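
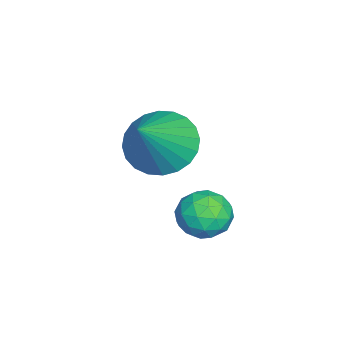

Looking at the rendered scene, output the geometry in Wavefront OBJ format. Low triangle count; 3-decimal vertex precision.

v 1.252 -0.712 1.275
v 1.951 -0.139 0.721
v 2.708 -1.048 2.765
v 1.776 0.152 0.957
v 1.522 0.312 1.242
v 1.227 0.316 1.531
v 0.935 0.163 1.782
v 0.692 -0.123 1.955
v 0.534 -0.499 2.025
v 0.485 -0.907 1.981
v 0.553 -1.286 1.829
v 0.728 -1.577 1.593
v 0.982 -1.737 1.309
v 1.277 -1.741 1.019
v 1.569 -1.588 0.769
v 1.812 -1.302 0.595
v 1.97 -0.926 0.525
v 2.019 -0.518 0.569
v 3.887 1.436 0.265
v 4.553 1.365 0.661
v 3.447 0.395 0.819
v 4.113 0.324 1.215
v 3.624 0.907 1.377
v 3.896 1.551 1.035
v 4.104 0.209 0.445
v 4.376 0.853 0.103
v 4.687 0.607 0.772
v 4.391 1.038 1.348
v 3.609 0.722 0.132
v 3.313 1.153 0.708
v 4.259 1.492 0.415
v 3.741 0.268 1.065
v 3.454 0.61 1.161
v 3.846 0.569 1.393
v 3.872 1.601 0.634
v 4.264 1.56 0.867
v 3.718 1.29 1.288
v 3.736 0.2 0.613
v 4.128 0.159 0.846
v 4.154 1.191 0.087
v 4.546 1.15 0.319
v 4.282 0.47 0.192
v 4.729 1.005 0.713
v 4.47 0.393 1.038
v 4.465 0.325 0.586
v 4.625 0.704 0.385
v 4.555 1.258 1.051
v 4.296 0.646 1.377
v 4.009 0.989 1.472
v 4.168 1.367 1.271
v 4.633 0.813 1.117
v 3.704 1.114 0.103
v 3.445 0.502 0.429
v 3.832 0.393 0.209
v 3.991 0.771 0.008
v 3.53 1.367 0.442
v 3.271 0.755 0.767
v 3.375 1.056 1.095
v 3.535 1.435 0.894
v 3.367 0.947 0.363
f 2 1 4
f 2 4 3
f 4 1 5
f 4 5 3
f 5 1 6
f 5 6 3
f 6 1 7
f 6 7 3
f 7 1 8
f 7 8 3
f 8 1 9
f 8 9 3
f 9 1 10
f 9 10 3
f 10 1 11
f 10 11 3
f 11 1 12
f 11 12 3
f 12 1 13
f 12 13 3
f 13 1 14
f 13 14 3
f 14 1 15
f 14 15 3
f 15 1 16
f 15 16 3
f 16 1 17
f 16 17 3
f 17 1 18
f 17 18 3
f 18 1 2
f 18 2 3
f 19 56 35
f 56 30 59
f 35 59 24
f 56 59 35
f 19 35 31
f 35 24 36
f 31 36 20
f 35 36 31
f 19 31 40
f 31 20 41
f 40 41 26
f 31 41 40
f 19 40 52
f 40 26 55
f 52 55 29
f 40 55 52
f 19 52 56
f 52 29 60
f 56 60 30
f 52 60 56
f 20 36 47
f 36 24 50
f 47 50 28
f 36 50 47
f 24 59 37
f 59 30 58
f 37 58 23
f 59 58 37
f 30 60 57
f 60 29 53
f 57 53 21
f 60 53 57
f 29 55 54
f 55 26 42
f 54 42 25
f 55 42 54
f 26 41 46
f 41 20 43
f 46 43 27
f 41 43 46
f 22 48 34
f 48 28 49
f 34 49 23
f 48 49 34
f 22 34 32
f 34 23 33
f 32 33 21
f 34 33 32
f 22 32 39
f 32 21 38
f 39 38 25
f 32 38 39
f 22 39 44
f 39 25 45
f 44 45 27
f 39 45 44
f 22 44 48
f 44 27 51
f 48 51 28
f 44 51 48
f 23 49 37
f 49 28 50
f 37 50 24
f 49 50 37
f 21 33 57
f 33 23 58
f 57 58 30
f 33 58 57
f 25 38 54
f 38 21 53
f 54 53 29
f 38 53 54
f 27 45 46
f 45 25 42
f 46 42 26
f 45 42 46
f 28 51 47
f 51 27 43
f 47 43 20
f 51 43 47



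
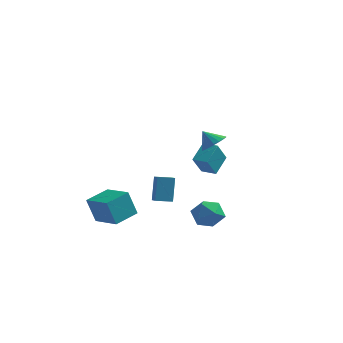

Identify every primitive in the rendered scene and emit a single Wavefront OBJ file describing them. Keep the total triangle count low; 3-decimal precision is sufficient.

v 3.007 -1.814 2.673
v 3.58 -1.246 3.115
v 2.233 -1.746 3.587
v 3.346 -0.989 2.898
v 3.045 -0.896 2.636
v 2.737 -0.985 2.382
v 2.482 -1.238 2.185
v 2.331 -1.605 2.085
v 2.314 -2.014 2.101
v 2.434 -2.383 2.231
v 2.668 -2.64 2.448
v 2.969 -2.733 2.71
v 3.277 -2.644 2.964
v 3.532 -2.391 3.161
v 3.683 -2.024 3.261
v 3.7 -1.615 3.244
v 2.545 -2.967 -2.901
v 3.54 -2.623 -2.473
v 2.94 -4.697 -2.427
v 3.935 -4.353 -1.999
v 2.965 -4.062 -1.486
v 2.72 -2.992 -1.779
v 3.76 -4.328 -3.121
v 3.515 -3.258 -3.414
v 4.29 -3.464 -2.609
v 3.799 -3.3 -1.599
v 2.681 -4.02 -3.301
v 2.19 -3.856 -2.291
v 0.313 3.971 -2.609
v 0.037 2.959 -1.158
v 0.592 5.271 -1.65
v 0.316 4.26 -0.199
v 1.384 3.72 -2.581
v 1.108 2.709 -1.13
v 1.663 5.021 -1.622
v 1.387 4.009 -0.171
v -3.871 -4.074 -4.027
v -4.423 -4.194 -2.265
v -3.072 -2.523 -3.671
v -3.625 -2.643 -1.909
v -2.135 -5.077 -3.551
v -2.688 -5.197 -1.789
v -1.337 -3.526 -3.195
v -1.889 -3.646 -1.433
v -1.743 0.842 -4.203
v -1.861 1.61 -2.447
v -2.225 1.548 -4.544
v -2.343 2.316 -2.788
v -0.757 1.424 -4.392
v -0.875 2.192 -2.636
v -1.239 2.13 -4.733
v -1.357 2.898 -2.977
f 2 1 4
f 2 4 3
f 4 1 5
f 4 5 3
f 5 1 6
f 5 6 3
f 6 1 7
f 6 7 3
f 7 1 8
f 7 8 3
f 8 1 9
f 8 9 3
f 9 1 10
f 9 10 3
f 10 1 11
f 10 11 3
f 11 1 12
f 11 12 3
f 12 1 13
f 12 13 3
f 13 1 14
f 13 14 3
f 14 1 15
f 14 15 3
f 15 1 16
f 15 16 3
f 16 1 2
f 16 2 3
f 17 28 22
f 17 22 18
f 17 18 24
f 17 24 27
f 17 27 28
f 18 22 26
f 22 28 21
f 28 27 19
f 27 24 23
f 24 18 25
f 20 26 21
f 20 21 19
f 20 19 23
f 20 23 25
f 20 25 26
f 21 26 22
f 19 21 28
f 23 19 27
f 25 23 24
f 26 25 18
f 30 32 29
f 33 30 29
f 29 32 31
f 31 33 29
f 30 36 32
f 34 30 33
f 34 36 30
f 32 36 31
f 35 33 31
f 31 36 35
f 35 34 33
f 36 34 35
f 38 40 37
f 41 38 37
f 37 40 39
f 39 41 37
f 38 44 40
f 42 38 41
f 42 44 38
f 40 44 39
f 43 41 39
f 39 44 43
f 43 42 41
f 44 42 43
f 46 48 45
f 49 46 45
f 45 48 47
f 47 49 45
f 46 52 48
f 50 46 49
f 50 52 46
f 48 52 47
f 51 49 47
f 47 52 51
f 51 50 49
f 52 50 51



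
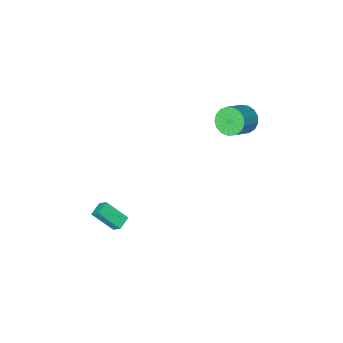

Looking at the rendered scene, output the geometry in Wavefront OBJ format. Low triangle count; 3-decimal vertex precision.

v 3.076 -3.36 -4.653
v 2.949 -2.732 -4.035
v 3.874 -2.939 -4.917
v 3.747 -2.311 -4.299
v 3.993 -4.349 -3.461
v 3.866 -3.721 -2.843
v 4.791 -3.928 -3.725
v 4.664 -3.3 -3.107
v -4.553 -1.806 2.549
v -3.946 -2.248 1.874
v -2.621 -1.775 2.755
v -3.227 -1.334 3.431
v -3.995 -1.797 1.707
v -2.67 -1.324 2.588
v -4.173 -1.348 1.733
v -2.848 -0.876 2.615
v -4.437 -1.004 1.946
v -3.112 -0.532 2.828
v -4.728 -0.844 2.298
v -3.403 -0.372 3.179
v -4.979 -0.904 2.707
v -3.654 -0.432 3.588
v -5.132 -1.171 3.08
v -3.807 -0.699 3.961
v -5.152 -1.584 3.331
v -3.827 -1.111 4.213
v -5.035 -2.047 3.403
v -3.71 -1.575 4.285
v -4.807 -2.455 3.28
v -3.482 -1.983 4.161
v -4.521 -2.715 2.989
v -3.196 -2.242 3.871
v -4.242 -2.766 2.598
v -2.917 -2.294 3.479
v -4.035 -2.598 2.195
v -2.71 -2.125 3.076
f 2 4 1
f 5 2 1
f 1 4 3
f 3 5 1
f 2 8 4
f 6 2 5
f 6 8 2
f 4 8 3
f 7 5 3
f 3 8 7
f 7 6 5
f 8 6 7
f 10 9 13
f 10 13 11
f 11 13 14
f 11 14 12
f 13 9 15
f 13 15 14
f 14 15 16
f 14 16 12
f 15 9 17
f 15 17 16
f 16 17 18
f 16 18 12
f 17 9 19
f 17 19 18
f 18 19 20
f 18 20 12
f 19 9 21
f 19 21 20
f 20 21 22
f 20 22 12
f 21 9 23
f 21 23 22
f 22 23 24
f 22 24 12
f 23 9 25
f 23 25 24
f 24 25 26
f 24 26 12
f 25 9 27
f 25 27 26
f 26 27 28
f 26 28 12
f 27 9 29
f 27 29 28
f 28 29 30
f 28 30 12
f 29 9 31
f 29 31 30
f 30 31 32
f 30 32 12
f 31 9 33
f 31 33 32
f 32 33 34
f 32 34 12
f 33 9 35
f 33 35 34
f 34 35 36
f 34 36 12
f 35 9 10
f 35 10 36
f 36 10 11
f 36 11 12



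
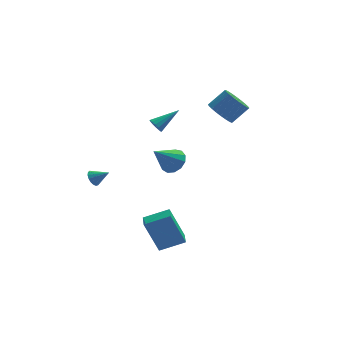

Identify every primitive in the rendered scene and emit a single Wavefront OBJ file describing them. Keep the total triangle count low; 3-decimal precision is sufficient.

v -1.387 -3.712 -3.943
v -2.149 -3.442 -1.994
v -1.326 -2.859 -4.037
v -2.088 -2.589 -2.088
v 0.008 -3.751 -3.392
v -0.754 -3.481 -1.443
v 0.069 -2.898 -3.486
v -0.693 -2.628 -1.537
v -0.279 -1.069 1.117
v 0.284 -1.591 1.376
v -1.381 -1.631 2.383
v 0.352 -1.204 1.607
v 0.22 -0.774 1.683
v -0.07 -0.437 1.579
v -0.427 -0.301 1.329
v -0.736 -0.41 1.011
v -0.901 -0.727 0.727
v -0.867 -1.153 0.567
v -0.647 -1.553 0.582
v -0.31 -1.799 0.766
v 0.037 -1.813 1.062
v -0.703 2.828 1.335
v -0.416 2.517 1.051
v 0.663 3.372 2.125
v -0.427 2.743 0.915
v -0.512 2.991 0.891
v -0.648 3.196 0.986
v -0.799 3.303 1.174
v -0.925 3.282 1.406
v -0.991 3.14 1.618
v -0.98 2.914 1.754
v -0.895 2.665 1.778
v -0.759 2.46 1.683
v -0.607 2.354 1.495
v -0.482 2.374 1.264
v 3 3.722 1.411
v 3.626 3.381 0.845
v 4.606 3.656 1.763
v 3.98 3.998 2.329
v 3.622 3.723 0.747
v 4.602 3.998 1.665
v 3.524 4.064 0.75
v 4.503 4.339 1.667
v 3.346 4.353 0.853
v 4.325 4.628 1.771
v 3.115 4.546 1.042
v 4.095 4.821 1.959
v 2.867 4.614 1.286
v 3.846 4.889 2.204
v 2.639 4.546 1.55
v 3.618 4.821 2.468
v 2.466 4.353 1.793
v 3.446 4.628 2.71
v 2.374 4.064 1.977
v 3.354 4.339 2.895
v 2.378 3.722 2.075
v 3.358 3.997 2.993
v 2.477 3.381 2.073
v 3.456 3.656 2.99
v 2.655 3.092 1.969
v 3.634 3.367 2.887
v 2.885 2.899 1.781
v 3.865 3.174 2.698
v 3.134 2.831 1.536
v 4.113 3.106 2.454
v 3.362 2.899 1.272
v 4.341 3.174 2.19
v 3.534 3.092 1.03
v 4.514 3.367 1.947
v -4.066 3.911 -3.407
v -3.744 4.186 -3.758
v -3.214 3.649 -2.833
v -3.81 4.367 -3.578
v -3.934 4.443 -3.359
v -4.089 4.397 -3.151
v -4.238 4.24 -3.001
v -4.348 4.008 -2.945
v -4.393 3.753 -2.994
v -4.363 3.535 -3.138
v -4.265 3.402 -3.343
v -4.122 3.387 -3.563
v -3.965 3.491 -3.748
v -3.832 3.692 -3.854
v -3.752 3.943 -3.858
f 2 4 1
f 5 2 1
f 1 4 3
f 3 5 1
f 2 8 4
f 6 2 5
f 6 8 2
f 4 8 3
f 7 5 3
f 3 8 7
f 7 6 5
f 8 6 7
f 10 9 12
f 10 12 11
f 12 9 13
f 12 13 11
f 13 9 14
f 13 14 11
f 14 9 15
f 14 15 11
f 15 9 16
f 15 16 11
f 16 9 17
f 16 17 11
f 17 9 18
f 17 18 11
f 18 9 19
f 18 19 11
f 19 9 20
f 19 20 11
f 20 9 21
f 20 21 11
f 21 9 10
f 21 10 11
f 23 22 25
f 23 25 24
f 25 22 26
f 25 26 24
f 26 22 27
f 26 27 24
f 27 22 28
f 27 28 24
f 28 22 29
f 28 29 24
f 29 22 30
f 29 30 24
f 30 22 31
f 30 31 24
f 31 22 32
f 31 32 24
f 32 22 33
f 32 33 24
f 33 22 34
f 33 34 24
f 34 22 35
f 34 35 24
f 35 22 23
f 35 23 24
f 37 36 40
f 37 40 38
f 38 40 41
f 38 41 39
f 40 36 42
f 40 42 41
f 41 42 43
f 41 43 39
f 42 36 44
f 42 44 43
f 43 44 45
f 43 45 39
f 44 36 46
f 44 46 45
f 45 46 47
f 45 47 39
f 46 36 48
f 46 48 47
f 47 48 49
f 47 49 39
f 48 36 50
f 48 50 49
f 49 50 51
f 49 51 39
f 50 36 52
f 50 52 51
f 51 52 53
f 51 53 39
f 52 36 54
f 52 54 53
f 53 54 55
f 53 55 39
f 54 36 56
f 54 56 55
f 55 56 57
f 55 57 39
f 56 36 58
f 56 58 57
f 57 58 59
f 57 59 39
f 58 36 60
f 58 60 59
f 59 60 61
f 59 61 39
f 60 36 62
f 60 62 61
f 61 62 63
f 61 63 39
f 62 36 64
f 62 64 63
f 63 64 65
f 63 65 39
f 64 36 66
f 64 66 65
f 65 66 67
f 65 67 39
f 66 36 68
f 66 68 67
f 67 68 69
f 67 69 39
f 68 36 37
f 68 37 69
f 69 37 38
f 69 38 39
f 71 70 73
f 71 73 72
f 73 70 74
f 73 74 72
f 74 70 75
f 74 75 72
f 75 70 76
f 75 76 72
f 76 70 77
f 76 77 72
f 77 70 78
f 77 78 72
f 78 70 79
f 78 79 72
f 79 70 80
f 79 80 72
f 80 70 81
f 80 81 72
f 81 70 82
f 81 82 72
f 82 70 83
f 82 83 72
f 83 70 84
f 83 84 72
f 84 70 71
f 84 71 72



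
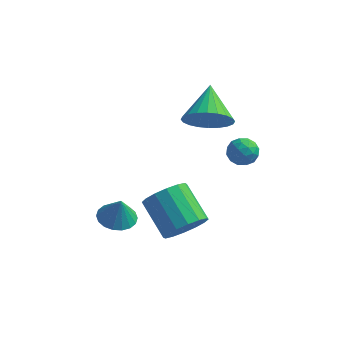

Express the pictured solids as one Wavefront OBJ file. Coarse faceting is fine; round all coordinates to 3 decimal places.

v -3.267 -2.027 -3.498
v -2.581 -2.446 -3.66
v -3.053 -2.113 -2.362
v -2.466 -2.1 -3.655
v -2.509 -1.739 -3.62
v -2.703 -1.435 -3.56
v -3.008 -1.249 -3.488
v -3.365 -1.217 -3.419
v -3.702 -1.345 -3.365
v -3.954 -1.608 -3.337
v -4.069 -1.954 -3.342
v -4.025 -2.315 -3.377
v -3.832 -2.618 -3.437
v -3.526 -2.805 -3.508
v -3.17 -2.837 -3.578
v -2.832 -2.709 -3.632
v -0.127 -3.066 -2.452
v 0.582 -2.435 -2.25
v -0.584 -1.444 -1.247
v -1.293 -2.074 -1.448
v 0.369 -2.261 -2.67
v -0.798 -1.27 -1.667
v 0.023 -2.303 -3.032
v -1.144 -1.311 -2.028
v -0.364 -2.549 -3.237
v -1.53 -1.558 -2.234
v -0.686 -2.933 -3.233
v -1.853 -1.942 -2.23
v -0.859 -3.353 -3.019
v -2.026 -2.362 -2.016
v -0.836 -3.696 -2.653
v -2.002 -2.705 -1.65
v -0.622 -3.87 -2.233
v -1.789 -2.879 -1.23
v -0.276 -3.829 -1.872
v -1.443 -2.837 -0.868
v 0.11 -3.582 -1.666
v -1.056 -2.591 -0.663
v 0.433 -3.198 -1.67
v -0.734 -2.207 -0.667
v 0.606 -2.778 -1.884
v -0.561 -1.787 -0.881
v -0.507 1.16 0.58
v 0.536 1.398 0.58
v -0.853 2.68 1.52
v 0.41 1.586 0.229
v 0.144 1.709 -0.068
v -0.221 1.749 -0.267
v -0.63 1.699 -0.336
v -1.02 1.567 -0.267
v -1.331 1.373 -0.068
v -1.518 1.147 0.229
v -1.55 0.923 0.58
v -1.424 0.734 0.931
v -1.158 0.611 1.228
v -0.793 0.571 1.426
v -0.384 0.621 1.496
v 0.006 0.753 1.426
v 0.318 0.947 1.228
v 0.504 1.174 0.931
v 0.959 2.148 -1.483
v 1.457 1.655 -1.555
v 0.243 1.365 -1.065
v 0.741 0.872 -1.137
v 0.815 1.38 -0.654
v 1.257 1.863 -0.912
v 0.443 1.157 -1.708
v 0.885 1.64 -1.966
v 1.137 1.042 -1.694
v 1.368 1.18 -1.042
v 0.332 1.84 -1.578
v 0.563 1.978 -0.926
v 1.27 1.97 -1.556
v 0.43 1.05 -1.064
v 0.473 1.348 -0.78
v 0.766 1.058 -0.822
v 1.153 2.093 -1.178
v 1.446 1.803 -1.22
v 1.069 1.641 -0.691
v 0.254 1.217 -1.4
v 0.547 0.927 -1.442
v 0.934 1.962 -1.798
v 1.227 1.672 -1.84
v 0.631 1.379 -1.929
v 1.376 1.32 -1.68
v 0.955 0.86 -1.434
v 0.779 1.027 -1.769
v 1.039 1.312 -1.921
v 1.511 1.401 -1.297
v 1.09 0.941 -1.051
v 1.134 1.239 -0.767
v 1.394 1.523 -0.919
v 1.323 1.041 -1.378
v 0.61 2.079 -1.569
v 0.189 1.619 -1.323
v 0.306 1.497 -1.701
v 0.566 1.781 -1.853
v 0.745 2.16 -1.186
v 0.324 1.7 -0.94
v 0.661 1.708 -0.699
v 0.921 1.993 -0.851
v 0.377 1.979 -1.242
f 2 1 4
f 2 4 3
f 4 1 5
f 4 5 3
f 5 1 6
f 5 6 3
f 6 1 7
f 6 7 3
f 7 1 8
f 7 8 3
f 8 1 9
f 8 9 3
f 9 1 10
f 9 10 3
f 10 1 11
f 10 11 3
f 11 1 12
f 11 12 3
f 12 1 13
f 12 13 3
f 13 1 14
f 13 14 3
f 14 1 15
f 14 15 3
f 15 1 16
f 15 16 3
f 16 1 2
f 16 2 3
f 18 17 21
f 18 21 19
f 19 21 22
f 19 22 20
f 21 17 23
f 21 23 22
f 22 23 24
f 22 24 20
f 23 17 25
f 23 25 24
f 24 25 26
f 24 26 20
f 25 17 27
f 25 27 26
f 26 27 28
f 26 28 20
f 27 17 29
f 27 29 28
f 28 29 30
f 28 30 20
f 29 17 31
f 29 31 30
f 30 31 32
f 30 32 20
f 31 17 33
f 31 33 32
f 32 33 34
f 32 34 20
f 33 17 35
f 33 35 34
f 34 35 36
f 34 36 20
f 35 17 37
f 35 37 36
f 36 37 38
f 36 38 20
f 37 17 39
f 37 39 38
f 38 39 40
f 38 40 20
f 39 17 41
f 39 41 40
f 40 41 42
f 40 42 20
f 41 17 18
f 41 18 42
f 42 18 19
f 42 19 20
f 44 43 46
f 44 46 45
f 46 43 47
f 46 47 45
f 47 43 48
f 47 48 45
f 48 43 49
f 48 49 45
f 49 43 50
f 49 50 45
f 50 43 51
f 50 51 45
f 51 43 52
f 51 52 45
f 52 43 53
f 52 53 45
f 53 43 54
f 53 54 45
f 54 43 55
f 54 55 45
f 55 43 56
f 55 56 45
f 56 43 57
f 56 57 45
f 57 43 58
f 57 58 45
f 58 43 59
f 58 59 45
f 59 43 60
f 59 60 45
f 60 43 44
f 60 44 45
f 61 98 77
f 98 72 101
f 77 101 66
f 98 101 77
f 61 77 73
f 77 66 78
f 73 78 62
f 77 78 73
f 61 73 82
f 73 62 83
f 82 83 68
f 73 83 82
f 61 82 94
f 82 68 97
f 94 97 71
f 82 97 94
f 61 94 98
f 94 71 102
f 98 102 72
f 94 102 98
f 62 78 89
f 78 66 92
f 89 92 70
f 78 92 89
f 66 101 79
f 101 72 100
f 79 100 65
f 101 100 79
f 72 102 99
f 102 71 95
f 99 95 63
f 102 95 99
f 71 97 96
f 97 68 84
f 96 84 67
f 97 84 96
f 68 83 88
f 83 62 85
f 88 85 69
f 83 85 88
f 64 90 76
f 90 70 91
f 76 91 65
f 90 91 76
f 64 76 74
f 76 65 75
f 74 75 63
f 76 75 74
f 64 74 81
f 74 63 80
f 81 80 67
f 74 80 81
f 64 81 86
f 81 67 87
f 86 87 69
f 81 87 86
f 64 86 90
f 86 69 93
f 90 93 70
f 86 93 90
f 65 91 79
f 91 70 92
f 79 92 66
f 91 92 79
f 63 75 99
f 75 65 100
f 99 100 72
f 75 100 99
f 67 80 96
f 80 63 95
f 96 95 71
f 80 95 96
f 69 87 88
f 87 67 84
f 88 84 68
f 87 84 88
f 70 93 89
f 93 69 85
f 89 85 62
f 93 85 89



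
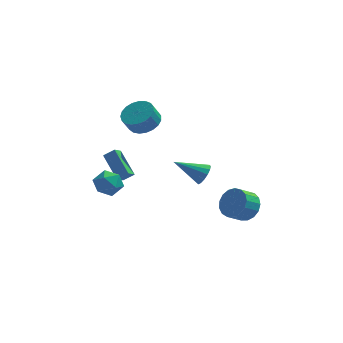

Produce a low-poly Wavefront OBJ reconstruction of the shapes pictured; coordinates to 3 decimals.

v 1.667 3.302 -3.235
v 2.037 3.003 -2.567
v -0.207 3.378 -2.165
v 2.073 3.425 -2.533
v 2.001 3.814 -2.687
v 1.839 4.065 -2.989
v 1.631 4.112 -3.356
v 1.433 3.942 -3.691
v 1.298 3.601 -3.903
v 1.262 3.179 -3.937
v 1.334 2.79 -3.782
v 1.496 2.539 -3.481
v 1.704 2.492 -3.114
v 1.902 2.662 -2.779
v -3.497 0.33 -1.735
v -4.407 1.767 -0.591
v -3.169 0.935 -2.234
v -4.078 2.372 -1.089
v -2.802 0.368 -1.231
v -3.711 1.805 -0.086
v -2.473 0.973 -1.729
v -3.383 2.41 -0.585
v -1.889 1.917 2.391
v -1.097 2.452 2.915
v -1.52 2.099 3.914
v -2.311 1.563 3.389
v -1.423 2.767 2.889
v -1.845 2.413 3.887
v -1.829 2.934 2.777
v -2.251 2.581 3.775
v -2.245 2.926 2.598
v -2.667 2.573 3.596
v -2.6 2.743 2.383
v -3.022 2.39 3.381
v -2.831 2.417 2.169
v -3.254 2.064 3.167
v -2.9 2.005 1.994
v -3.323 1.652 2.992
v -2.794 1.577 1.888
v -3.217 1.224 2.886
v -2.532 1.208 1.868
v -2.954 0.855 2.866
v -2.158 0.962 1.939
v -2.58 0.609 2.937
v -1.738 0.881 2.088
v -2.16 0.527 3.086
v -1.343 0.978 2.29
v -1.766 0.625 3.288
v -1.044 1.238 2.508
v -1.466 0.885 3.507
v -0.89 1.616 2.707
v -1.312 1.262 3.705
v -0.909 2.045 2.851
v -1.331 1.692 3.849
v 4.248 -3.533 -1.223
v 4.939 -4.31 -1.076
v 4.142 -4.884 -0.369
v 3.452 -4.107 -0.517
v 5.038 -3.988 -0.702
v 4.241 -4.562 0.004
v 4.957 -3.562 -0.449
v 4.16 -4.137 0.258
v 4.713 -3.13 -0.372
v 3.916 -3.704 0.334
v 4.362 -2.789 -0.491
v 3.565 -3.364 0.216
v 3.986 -2.619 -0.777
v 3.189 -3.194 -0.07
v 3.67 -2.659 -1.166
v 2.873 -3.233 -0.459
v 3.486 -2.898 -1.567
v 2.689 -3.473 -0.861
v 3.477 -3.283 -1.89
v 2.68 -3.858 -1.184
v 3.645 -3.725 -2.061
v 2.848 -4.3 -1.354
v 3.951 -4.123 -2.039
v 3.154 -4.698 -1.332
v 4.325 -4.386 -1.83
v 3.528 -4.96 -1.124
v 4.682 -4.453 -1.483
v 3.885 -5.028 -0.776
v -4.193 -0.006 -0.718
v -3.479 0.301 -1.379
v -4.421 -1.381 -1.601
v -3.707 -1.074 -2.262
v -3.442 -1.348 -1.316
v -3.301 -0.498 -0.77
v -4.599 -0.582 -2.21
v -4.458 0.268 -1.664
v -3.73 -0.055 -2.301
v -3.015 -0.529 -1.749
v -4.885 -0.551 -1.231
v -4.17 -1.025 -0.679
f 2 1 4
f 2 4 3
f 4 1 5
f 4 5 3
f 5 1 6
f 5 6 3
f 6 1 7
f 6 7 3
f 7 1 8
f 7 8 3
f 8 1 9
f 8 9 3
f 9 1 10
f 9 10 3
f 10 1 11
f 10 11 3
f 11 1 12
f 11 12 3
f 12 1 13
f 12 13 3
f 13 1 14
f 13 14 3
f 14 1 2
f 14 2 3
f 16 18 15
f 19 16 15
f 15 18 17
f 17 19 15
f 16 22 18
f 20 16 19
f 20 22 16
f 18 22 17
f 21 19 17
f 17 22 21
f 21 20 19
f 22 20 21
f 24 23 27
f 24 27 25
f 25 27 28
f 25 28 26
f 27 23 29
f 27 29 28
f 28 29 30
f 28 30 26
f 29 23 31
f 29 31 30
f 30 31 32
f 30 32 26
f 31 23 33
f 31 33 32
f 32 33 34
f 32 34 26
f 33 23 35
f 33 35 34
f 34 35 36
f 34 36 26
f 35 23 37
f 35 37 36
f 36 37 38
f 36 38 26
f 37 23 39
f 37 39 38
f 38 39 40
f 38 40 26
f 39 23 41
f 39 41 40
f 40 41 42
f 40 42 26
f 41 23 43
f 41 43 42
f 42 43 44
f 42 44 26
f 43 23 45
f 43 45 44
f 44 45 46
f 44 46 26
f 45 23 47
f 45 47 46
f 46 47 48
f 46 48 26
f 47 23 49
f 47 49 48
f 48 49 50
f 48 50 26
f 49 23 51
f 49 51 50
f 50 51 52
f 50 52 26
f 51 23 53
f 51 53 52
f 52 53 54
f 52 54 26
f 53 23 24
f 53 24 54
f 54 24 25
f 54 25 26
f 56 55 59
f 56 59 57
f 57 59 60
f 57 60 58
f 59 55 61
f 59 61 60
f 60 61 62
f 60 62 58
f 61 55 63
f 61 63 62
f 62 63 64
f 62 64 58
f 63 55 65
f 63 65 64
f 64 65 66
f 64 66 58
f 65 55 67
f 65 67 66
f 66 67 68
f 66 68 58
f 67 55 69
f 67 69 68
f 68 69 70
f 68 70 58
f 69 55 71
f 69 71 70
f 70 71 72
f 70 72 58
f 71 55 73
f 71 73 72
f 72 73 74
f 72 74 58
f 73 55 75
f 73 75 74
f 74 75 76
f 74 76 58
f 75 55 77
f 75 77 76
f 76 77 78
f 76 78 58
f 77 55 79
f 77 79 78
f 78 79 80
f 78 80 58
f 79 55 81
f 79 81 80
f 80 81 82
f 80 82 58
f 81 55 56
f 81 56 82
f 82 56 57
f 82 57 58
f 83 94 88
f 83 88 84
f 83 84 90
f 83 90 93
f 83 93 94
f 84 88 92
f 88 94 87
f 94 93 85
f 93 90 89
f 90 84 91
f 86 92 87
f 86 87 85
f 86 85 89
f 86 89 91
f 86 91 92
f 87 92 88
f 85 87 94
f 89 85 93
f 91 89 90
f 92 91 84



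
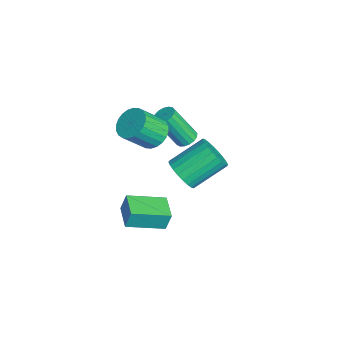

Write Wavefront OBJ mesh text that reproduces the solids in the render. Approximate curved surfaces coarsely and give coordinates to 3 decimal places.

v 2.873 -4.33 -0.522
v 2.891 -4.061 0.41
v 2.714 -2.539 -1.036
v 2.732 -2.27 -0.105
v 4.168 -4.23 -0.575
v 4.186 -3.961 0.356
v 4.009 -2.439 -1.09
v 4.027 -2.17 -0.158
v -2.095 -0.834 -0.46
v -1.541 -0.995 -0.521
v -1.651 -2.048 1.258
v -2.205 -1.886 1.32
v -1.526 -0.757 -0.379
v -1.636 -1.81 1.4
v -1.641 -0.537 -0.256
v -1.751 -1.589 1.523
v -1.859 -0.384 -0.179
v -1.969 -1.437 1.6
v -2.132 -0.335 -0.167
v -2.242 -1.387 1.613
v -2.397 -0.399 -0.221
v -2.507 -1.452 1.558
v -2.592 -0.564 -0.331
v -2.702 -1.616 1.449
v -2.673 -0.79 -0.469
v -2.783 -1.842 1.31
v -2.622 -1.026 -0.606
v -2.732 -2.079 1.173
v -2.45 -1.218 -0.709
v -2.56 -2.271 1.07
v -2.197 -1.322 -0.755
v -2.307 -2.375 1.024
v -1.92 -1.315 -0.733
v -2.03 -2.367 1.046
v -1.684 -1.196 -0.649
v -1.794 -2.249 1.13
v -0.254 -2.54 1.793
v 0.557 -2.228 1.835
v 0.905 -3.289 3.009
v 0.094 -3.6 2.967
v 0.399 -2.03 2.06
v 0.746 -3.091 3.234
v 0.141 -1.91 2.245
v 0.488 -2.971 3.419
v -0.177 -1.885 2.361
v 0.17 -2.946 3.535
v -0.507 -1.961 2.391
v -0.16 -3.022 3.565
v -0.798 -2.124 2.33
v -0.451 -3.185 3.504
v -1.006 -2.351 2.186
v -0.659 -3.412 3.36
v -1.1 -2.606 1.983
v -0.753 -3.667 3.157
v -1.065 -2.851 1.751
v -0.717 -3.912 2.925
v -0.906 -3.049 1.526
v -0.559 -4.11 2.7
v -0.648 -3.169 1.341
v -0.301 -4.23 2.515
v -0.33 -3.194 1.225
v 0.017 -4.255 2.399
v -0 -3.118 1.195
v 0.347 -4.179 2.369
v 0.291 -2.955 1.256
v 0.638 -4.016 2.43
v 0.499 -2.728 1.4
v 0.846 -3.789 2.574
v 0.593 -2.473 1.603
v 0.94 -3.534 2.777
v -2.035 -1.095 -3.165
v -1.1 -0.906 -3.054
v -1.571 0.763 -1.924
v -2.505 0.575 -2.035
v -1.176 -0.716 -3.367
v -1.647 0.954 -2.237
v -1.383 -0.583 -3.65
v -1.854 1.087 -2.52
v -1.689 -0.528 -3.858
v -2.16 1.142 -2.729
v -2.048 -0.559 -3.962
v -2.519 1.11 -2.832
v -2.405 -0.672 -3.943
v -2.875 0.997 -2.814
v -2.705 -0.849 -3.807
v -3.176 0.82 -2.677
v -2.903 -1.064 -3.572
v -3.374 0.605 -2.443
v -2.969 -1.283 -3.276
v -3.44 0.386 -2.146
v -2.893 -1.474 -2.963
v -3.364 0.196 -1.833
v -2.686 -1.607 -2.68
v -3.157 0.063 -1.55
v -2.38 -1.662 -2.471
v -2.851 0.008 -1.342
v -2.021 -1.63 -2.368
v -2.492 0.039 -1.238
v -1.665 -1.517 -2.386
v -2.135 0.152 -1.257
v -1.364 -1.34 -2.523
v -1.835 0.329 -1.393
v -1.166 -1.125 -2.757
v -1.637 0.544 -1.628
f 2 4 1
f 5 2 1
f 1 4 3
f 3 5 1
f 2 8 4
f 6 2 5
f 6 8 2
f 4 8 3
f 7 5 3
f 3 8 7
f 7 6 5
f 8 6 7
f 10 9 13
f 10 13 11
f 11 13 14
f 11 14 12
f 13 9 15
f 13 15 14
f 14 15 16
f 14 16 12
f 15 9 17
f 15 17 16
f 16 17 18
f 16 18 12
f 17 9 19
f 17 19 18
f 18 19 20
f 18 20 12
f 19 9 21
f 19 21 20
f 20 21 22
f 20 22 12
f 21 9 23
f 21 23 22
f 22 23 24
f 22 24 12
f 23 9 25
f 23 25 24
f 24 25 26
f 24 26 12
f 25 9 27
f 25 27 26
f 26 27 28
f 26 28 12
f 27 9 29
f 27 29 28
f 28 29 30
f 28 30 12
f 29 9 31
f 29 31 30
f 30 31 32
f 30 32 12
f 31 9 33
f 31 33 32
f 32 33 34
f 32 34 12
f 33 9 35
f 33 35 34
f 34 35 36
f 34 36 12
f 35 9 10
f 35 10 36
f 36 10 11
f 36 11 12
f 38 37 41
f 38 41 39
f 39 41 42
f 39 42 40
f 41 37 43
f 41 43 42
f 42 43 44
f 42 44 40
f 43 37 45
f 43 45 44
f 44 45 46
f 44 46 40
f 45 37 47
f 45 47 46
f 46 47 48
f 46 48 40
f 47 37 49
f 47 49 48
f 48 49 50
f 48 50 40
f 49 37 51
f 49 51 50
f 50 51 52
f 50 52 40
f 51 37 53
f 51 53 52
f 52 53 54
f 52 54 40
f 53 37 55
f 53 55 54
f 54 55 56
f 54 56 40
f 55 37 57
f 55 57 56
f 56 57 58
f 56 58 40
f 57 37 59
f 57 59 58
f 58 59 60
f 58 60 40
f 59 37 61
f 59 61 60
f 60 61 62
f 60 62 40
f 61 37 63
f 61 63 62
f 62 63 64
f 62 64 40
f 63 37 65
f 63 65 64
f 64 65 66
f 64 66 40
f 65 37 67
f 65 67 66
f 66 67 68
f 66 68 40
f 67 37 69
f 67 69 68
f 68 69 70
f 68 70 40
f 69 37 38
f 69 38 70
f 70 38 39
f 70 39 40
f 72 71 75
f 72 75 73
f 73 75 76
f 73 76 74
f 75 71 77
f 75 77 76
f 76 77 78
f 76 78 74
f 77 71 79
f 77 79 78
f 78 79 80
f 78 80 74
f 79 71 81
f 79 81 80
f 80 81 82
f 80 82 74
f 81 71 83
f 81 83 82
f 82 83 84
f 82 84 74
f 83 71 85
f 83 85 84
f 84 85 86
f 84 86 74
f 85 71 87
f 85 87 86
f 86 87 88
f 86 88 74
f 87 71 89
f 87 89 88
f 88 89 90
f 88 90 74
f 89 71 91
f 89 91 90
f 90 91 92
f 90 92 74
f 91 71 93
f 91 93 92
f 92 93 94
f 92 94 74
f 93 71 95
f 93 95 94
f 94 95 96
f 94 96 74
f 95 71 97
f 95 97 96
f 96 97 98
f 96 98 74
f 97 71 99
f 97 99 98
f 98 99 100
f 98 100 74
f 99 71 101
f 99 101 100
f 100 101 102
f 100 102 74
f 101 71 103
f 101 103 102
f 102 103 104
f 102 104 74
f 103 71 72
f 103 72 104
f 104 72 73
f 104 73 74



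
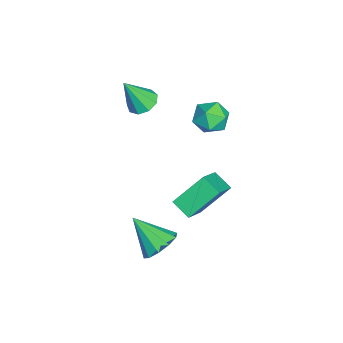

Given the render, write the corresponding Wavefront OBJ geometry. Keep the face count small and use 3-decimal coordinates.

v -3.669 1.75 1.858
v -3.121 2.036 2.615
v -2.359 1.444 1.025
v -1.811 1.73 1.782
v -2.332 0.905 1.84
v -3.141 1.094 2.355
v -2.339 2.386 1.285
v -3.148 2.575 1.8
v -2.298 2.429 2.262
v -2.294 1.513 2.604
v -3.186 1.967 1.036
v -3.182 1.051 1.378
v 1.443 0.753 0.078
v 0.844 2.069 1.372
v 2.07 1.489 -0.38
v 1.471 2.805 0.913
v 2.829 0.275 1.207
v 2.23 1.591 2.5
v 3.456 1.011 0.748
v 2.857 2.327 2.042
v -2.734 -1.397 2.838
v -1.972 -1.535 2.638
v -2.446 -2.223 4.502
v -2.015 -1.049 2.886
v -2.395 -0.726 3.112
v -2.933 -0.717 3.21
v -3.378 -1.026 3.133
v -3.522 -1.509 2.919
v -3.297 -1.939 2.666
v -2.808 -2.116 2.494
v -2.285 -1.956 2.483
v 3.011 -0.249 -2.02
v 3.542 0.164 -1.308
v 2.289 -1.531 -0.74
v 3.006 0.445 -1.329
v 2.471 0.461 -1.613
v 2.143 0.205 -2.054
v 2.146 -0.223 -2.481
v 2.479 -0.662 -2.733
v 3.016 -0.943 -2.712
v 3.55 -0.959 -2.427
v 3.878 -0.704 -1.987
v 3.875 -0.275 -1.559
f 1 12 6
f 1 6 2
f 1 2 8
f 1 8 11
f 1 11 12
f 2 6 10
f 6 12 5
f 12 11 3
f 11 8 7
f 8 2 9
f 4 10 5
f 4 5 3
f 4 3 7
f 4 7 9
f 4 9 10
f 5 10 6
f 3 5 12
f 7 3 11
f 9 7 8
f 10 9 2
f 14 16 13
f 17 14 13
f 13 16 15
f 15 17 13
f 14 20 16
f 18 14 17
f 18 20 14
f 16 20 15
f 19 17 15
f 15 20 19
f 19 18 17
f 20 18 19
f 22 21 24
f 22 24 23
f 24 21 25
f 24 25 23
f 25 21 26
f 25 26 23
f 26 21 27
f 26 27 23
f 27 21 28
f 27 28 23
f 28 21 29
f 28 29 23
f 29 21 30
f 29 30 23
f 30 21 31
f 30 31 23
f 31 21 22
f 31 22 23
f 33 32 35
f 33 35 34
f 35 32 36
f 35 36 34
f 36 32 37
f 36 37 34
f 37 32 38
f 37 38 34
f 38 32 39
f 38 39 34
f 39 32 40
f 39 40 34
f 40 32 41
f 40 41 34
f 41 32 42
f 41 42 34
f 42 32 43
f 42 43 34
f 43 32 33
f 43 33 34



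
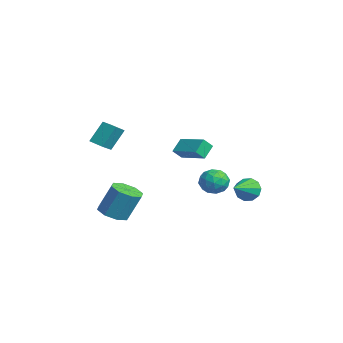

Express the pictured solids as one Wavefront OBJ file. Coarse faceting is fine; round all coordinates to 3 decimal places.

v -0.967 3.592 -0.802
v -0.224 3.811 -1.433
v -1.556 2.529 -1.867
v -0.813 2.748 -2.498
v -0.62 2.259 -1.648
v -0.255 2.916 -0.99
v -1.525 3.424 -2.31
v -1.16 4.081 -1.652
v -0.568 3.707 -2.364
v -0.009 2.988 -1.956
v -1.771 3.352 -1.344
v -1.212 2.633 -0.936
v -0.543 3.795 -1.024
v -1.237 2.545 -2.276
v -1.123 2.258 -1.777
v -0.686 2.387 -2.147
v -0.562 3.269 -0.764
v -0.125 3.398 -1.134
v -0.358 2.486 -1.261
v -1.655 2.942 -2.166
v -1.218 3.071 -2.536
v -1.094 3.953 -1.153
v -0.657 4.082 -1.523
v -1.422 3.854 -2.039
v -0.309 3.863 -1.942
v -0.656 3.238 -2.568
v -1.074 3.635 -2.458
v -0.86 4.021 -2.071
v 0.019 3.44 -1.702
v -0.327 2.815 -2.328
v -0.213 2.527 -1.829
v 0.001 2.914 -1.442
v -0.183 3.379 -2.25
v -1.453 3.525 -0.972
v -1.799 2.9 -1.598
v -1.781 3.426 -1.858
v -1.567 3.813 -1.471
v -1.124 3.102 -0.732
v -1.471 2.477 -1.358
v -0.92 2.319 -1.229
v -0.706 2.705 -0.842
v -1.597 2.961 -1.05
v 1.914 -3.646 -2.479
v 2.577 -2.986 -2.861
v 2.849 -2.195 -1.023
v 2.186 -2.854 -0.641
v 1.852 -2.717 -2.87
v 2.124 -1.925 -1.032
v 1.164 -2.991 -2.65
v 1.436 -2.2 -0.812
v 0.915 -3.65 -2.33
v 1.187 -2.858 -0.492
v 1.251 -4.305 -2.097
v 1.523 -3.514 -0.259
v 1.976 -4.575 -2.088
v 2.248 -3.783 -0.25
v 2.664 -4.3 -2.308
v 2.936 -3.509 -0.47
v 2.913 -3.642 -2.628
v 3.185 -2.85 -0.79
v 2.664 -0.327 2.321
v 2.162 0.289 3.052
v 2.509 0.25 1.73
v 2.007 0.865 2.462
v 4.353 0.555 2.738
v 3.851 1.17 3.47
v 4.198 1.131 2.148
v 3.696 1.747 2.879
v 1.75 4.445 -1.485
v 2.291 4.57 -2.168
v 2.85 3.235 -0.835
v 2.437 4.914 -1.773
v 2.321 5.08 -1.268
v 1.987 5.003 -0.846
v 1.562 4.713 -0.668
v 1.21 4.321 -0.802
v 1.064 3.977 -1.196
v 1.18 3.811 -1.701
v 1.514 3.888 -2.123
v 1.938 4.178 -2.302
v 0.028 -4.55 2.62
v -0.197 -3.701 3.993
v -0.597 -3.914 2.124
v -0.822 -3.065 3.498
v 0.822 -3.955 2.382
v 0.597 -3.106 3.756
v 0.197 -3.319 1.887
v -0.028 -2.47 3.26
f 1 38 17
f 38 12 41
f 17 41 6
f 38 41 17
f 1 17 13
f 17 6 18
f 13 18 2
f 17 18 13
f 1 13 22
f 13 2 23
f 22 23 8
f 13 23 22
f 1 22 34
f 22 8 37
f 34 37 11
f 22 37 34
f 1 34 38
f 34 11 42
f 38 42 12
f 34 42 38
f 2 18 29
f 18 6 32
f 29 32 10
f 18 32 29
f 6 41 19
f 41 12 40
f 19 40 5
f 41 40 19
f 12 42 39
f 42 11 35
f 39 35 3
f 42 35 39
f 11 37 36
f 37 8 24
f 36 24 7
f 37 24 36
f 8 23 28
f 23 2 25
f 28 25 9
f 23 25 28
f 4 30 16
f 30 10 31
f 16 31 5
f 30 31 16
f 4 16 14
f 16 5 15
f 14 15 3
f 16 15 14
f 4 14 21
f 14 3 20
f 21 20 7
f 14 20 21
f 4 21 26
f 21 7 27
f 26 27 9
f 21 27 26
f 4 26 30
f 26 9 33
f 30 33 10
f 26 33 30
f 5 31 19
f 31 10 32
f 19 32 6
f 31 32 19
f 3 15 39
f 15 5 40
f 39 40 12
f 15 40 39
f 7 20 36
f 20 3 35
f 36 35 11
f 20 35 36
f 9 27 28
f 27 7 24
f 28 24 8
f 27 24 28
f 10 33 29
f 33 9 25
f 29 25 2
f 33 25 29
f 44 43 47
f 44 47 45
f 45 47 48
f 45 48 46
f 47 43 49
f 47 49 48
f 48 49 50
f 48 50 46
f 49 43 51
f 49 51 50
f 50 51 52
f 50 52 46
f 51 43 53
f 51 53 52
f 52 53 54
f 52 54 46
f 53 43 55
f 53 55 54
f 54 55 56
f 54 56 46
f 55 43 57
f 55 57 56
f 56 57 58
f 56 58 46
f 57 43 59
f 57 59 58
f 58 59 60
f 58 60 46
f 59 43 44
f 59 44 60
f 60 44 45
f 60 45 46
f 62 64 61
f 65 62 61
f 61 64 63
f 63 65 61
f 62 68 64
f 66 62 65
f 66 68 62
f 64 68 63
f 67 65 63
f 63 68 67
f 67 66 65
f 68 66 67
f 70 69 72
f 70 72 71
f 72 69 73
f 72 73 71
f 73 69 74
f 73 74 71
f 74 69 75
f 74 75 71
f 75 69 76
f 75 76 71
f 76 69 77
f 76 77 71
f 77 69 78
f 77 78 71
f 78 69 79
f 78 79 71
f 79 69 80
f 79 80 71
f 80 69 70
f 80 70 71
f 82 84 81
f 85 82 81
f 81 84 83
f 83 85 81
f 82 88 84
f 86 82 85
f 86 88 82
f 84 88 83
f 87 85 83
f 83 88 87
f 87 86 85
f 88 86 87



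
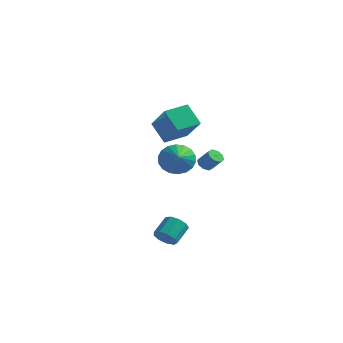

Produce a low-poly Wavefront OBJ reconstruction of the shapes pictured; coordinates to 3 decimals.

v -1.362 -2.061 -3.568
v -0.998 -2.43 -3.054
v -0.914 -1.348 -2.338
v -1.278 -0.979 -2.852
v -0.677 -2.236 -3.384
v -0.594 -1.154 -2.668
v -0.677 -1.96 -3.8
v -0.593 -0.878 -3.084
v -0.997 -1.732 -4.108
v -0.913 -0.65 -3.392
v -1.488 -1.657 -4.163
v -1.404 -0.575 -3.447
v -1.92 -1.772 -3.94
v -1.836 -0.69 -3.224
v -2.09 -2.021 -3.542
v -2.007 -0.94 -2.826
v -1.92 -2.29 -3.157
v -1.837 -1.208 -2.441
v -1.489 -2.451 -2.964
v -1.405 -1.369 -2.248
v -4.06 1.084 3.312
v -2.737 0.24 4.766
v -3.407 2.433 3.5
v -2.083 1.588 4.954
v -3.057 0.752 2.206
v -1.733 -0.093 3.66
v -2.403 2.1 2.394
v -1.08 1.256 3.848
v -1.069 1.727 0.632
v -0.712 1.528 0.31
v -0.014 1.494 1.106
v -0.371 1.693 1.428
v -0.704 1.926 0.32
v -0.005 1.892 1.116
v -0.91 2.207 0.512
v -0.211 2.173 1.309
v -1.209 2.207 0.775
v -0.51 2.173 1.571
v -1.426 1.926 0.954
v -0.728 1.892 1.75
v -1.435 1.528 0.944
v -0.736 1.494 1.74
v -1.229 1.247 0.751
v -0.53 1.213 1.548
v -0.93 1.247 0.489
v -0.231 1.213 1.285
v -3.992 3.741 -0.282
v -3.112 3.974 -0.863
v -3.088 2.379 0.542
v -3.057 4.247 -0.471
v -3.187 4.42 -0.042
v -3.477 4.458 0.34
v -3.869 4.355 0.598
v -4.285 4.129 0.683
v -4.643 3.827 0.576
v -4.872 3.508 0.299
v -4.927 3.234 -0.092
v -4.797 3.062 -0.521
v -4.507 3.023 -0.903
v -4.115 3.127 -1.162
v -3.699 3.352 -1.246
v -3.341 3.655 -1.139
f 2 1 5
f 2 5 3
f 3 5 6
f 3 6 4
f 5 1 7
f 5 7 6
f 6 7 8
f 6 8 4
f 7 1 9
f 7 9 8
f 8 9 10
f 8 10 4
f 9 1 11
f 9 11 10
f 10 11 12
f 10 12 4
f 11 1 13
f 11 13 12
f 12 13 14
f 12 14 4
f 13 1 15
f 13 15 14
f 14 15 16
f 14 16 4
f 15 1 17
f 15 17 16
f 16 17 18
f 16 18 4
f 17 1 19
f 17 19 18
f 18 19 20
f 18 20 4
f 19 1 2
f 19 2 20
f 20 2 3
f 20 3 4
f 22 24 21
f 25 22 21
f 21 24 23
f 23 25 21
f 22 28 24
f 26 22 25
f 26 28 22
f 24 28 23
f 27 25 23
f 23 28 27
f 27 26 25
f 28 26 27
f 30 29 33
f 30 33 31
f 31 33 34
f 31 34 32
f 33 29 35
f 33 35 34
f 34 35 36
f 34 36 32
f 35 29 37
f 35 37 36
f 36 37 38
f 36 38 32
f 37 29 39
f 37 39 38
f 38 39 40
f 38 40 32
f 39 29 41
f 39 41 40
f 40 41 42
f 40 42 32
f 41 29 43
f 41 43 42
f 42 43 44
f 42 44 32
f 43 29 45
f 43 45 44
f 44 45 46
f 44 46 32
f 45 29 30
f 45 30 46
f 46 30 31
f 46 31 32
f 48 47 50
f 48 50 49
f 50 47 51
f 50 51 49
f 51 47 52
f 51 52 49
f 52 47 53
f 52 53 49
f 53 47 54
f 53 54 49
f 54 47 55
f 54 55 49
f 55 47 56
f 55 56 49
f 56 47 57
f 56 57 49
f 57 47 58
f 57 58 49
f 58 47 59
f 58 59 49
f 59 47 60
f 59 60 49
f 60 47 61
f 60 61 49
f 61 47 62
f 61 62 49
f 62 47 48
f 62 48 49



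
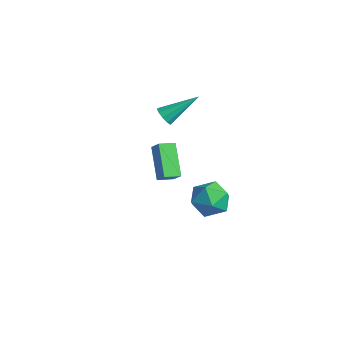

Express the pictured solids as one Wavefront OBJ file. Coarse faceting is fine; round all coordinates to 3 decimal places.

v 2.59 -1.48 1.174
v 1.314 -0.876 2.385
v 2.787 -0.685 0.986
v 1.511 -0.081 2.197
v 3.169 -1.479 1.783
v 1.893 -0.875 2.994
v 3.366 -0.684 1.595
v 2.09 -0.08 2.806
v 0.678 4.174 -4.169
v 1.213 3.659 -3.31
v -0.113 2.581 -4.63
v 0.422 2.066 -3.771
v -0.402 2.819 -3.558
v 0.088 3.803 -3.273
v 1.012 2.437 -4.667
v 1.502 3.421 -4.382
v 1.42 2.586 -3.618
v 0.546 2.821 -2.932
v 0.554 3.419 -5.008
v -0.32 3.654 -4.322
v -2.666 2.694 0.399
v -2.369 2.91 -0.075
v -2.034 4.326 1.541
v -2.713 3.048 -0.082
v -3.039 3.051 0.094
v -3.222 2.918 0.387
v -3.194 2.698 0.685
v -2.963 2.477 0.873
v -2.619 2.339 0.881
v -2.293 2.336 0.704
v -2.109 2.47 0.411
v -2.138 2.689 0.114
f 2 4 1
f 5 2 1
f 1 4 3
f 3 5 1
f 2 8 4
f 6 2 5
f 6 8 2
f 4 8 3
f 7 5 3
f 3 8 7
f 7 6 5
f 8 6 7
f 9 20 14
f 9 14 10
f 9 10 16
f 9 16 19
f 9 19 20
f 10 14 18
f 14 20 13
f 20 19 11
f 19 16 15
f 16 10 17
f 12 18 13
f 12 13 11
f 12 11 15
f 12 15 17
f 12 17 18
f 13 18 14
f 11 13 20
f 15 11 19
f 17 15 16
f 18 17 10
f 22 21 24
f 22 24 23
f 24 21 25
f 24 25 23
f 25 21 26
f 25 26 23
f 26 21 27
f 26 27 23
f 27 21 28
f 27 28 23
f 28 21 29
f 28 29 23
f 29 21 30
f 29 30 23
f 30 21 31
f 30 31 23
f 31 21 32
f 31 32 23
f 32 21 22
f 32 22 23



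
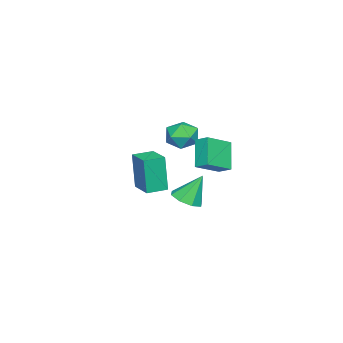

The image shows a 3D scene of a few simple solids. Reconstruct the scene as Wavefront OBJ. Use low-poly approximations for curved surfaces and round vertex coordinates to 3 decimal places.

v 2.727 -2.7 1.498
v 2.581 -2.921 3.541
v 3.619 -1.649 1.675
v 3.473 -1.87 3.718
v 3.567 -3.41 1.482
v 3.421 -3.631 3.525
v 4.459 -2.359 1.659
v 4.313 -2.58 3.702
v -3.251 -3.46 2.207
v -2.498 -2.876 1.943
v -2.222 -4.484 2.877
v -1.469 -3.9 2.613
v -2.103 -3.604 3.311
v -2.74 -2.971 2.897
v -1.98 -4.389 1.923
v -2.617 -3.756 1.509
v -1.713 -3.45 1.768
v -1.789 -2.965 2.626
v -2.931 -4.395 2.194
v -3.007 -3.91 3.052
v 0.911 -1.93 -0.281
v 1.571 -1.336 -0.337
v 0.449 -1.27 1.261
v 0.991 -1.106 -0.609
v 0.363 -1.359 -0.689
v 0.056 -1.946 -0.53
v 0.25 -2.523 -0.225
v 0.831 -2.753 0.047
v 1.458 -2.501 0.126
v 1.765 -1.914 -0.033
v -3.796 -2.271 1.395
v -3.613 -1.512 1.801
v -2.731 -1.795 0.025
v -2.548 -1.036 0.431
v -2.472 -3.004 2.169
v -2.289 -2.245 2.575
v -1.407 -2.528 0.799
v -1.224 -1.769 1.205
f 2 4 1
f 5 2 1
f 1 4 3
f 3 5 1
f 2 8 4
f 6 2 5
f 6 8 2
f 4 8 3
f 7 5 3
f 3 8 7
f 7 6 5
f 8 6 7
f 9 20 14
f 9 14 10
f 9 10 16
f 9 16 19
f 9 19 20
f 10 14 18
f 14 20 13
f 20 19 11
f 19 16 15
f 16 10 17
f 12 18 13
f 12 13 11
f 12 11 15
f 12 15 17
f 12 17 18
f 13 18 14
f 11 13 20
f 15 11 19
f 17 15 16
f 18 17 10
f 22 21 24
f 22 24 23
f 24 21 25
f 24 25 23
f 25 21 26
f 25 26 23
f 26 21 27
f 26 27 23
f 27 21 28
f 27 28 23
f 28 21 29
f 28 29 23
f 29 21 30
f 29 30 23
f 30 21 22
f 30 22 23
f 32 34 31
f 35 32 31
f 31 34 33
f 33 35 31
f 32 38 34
f 36 32 35
f 36 38 32
f 34 38 33
f 37 35 33
f 33 38 37
f 37 36 35
f 38 36 37



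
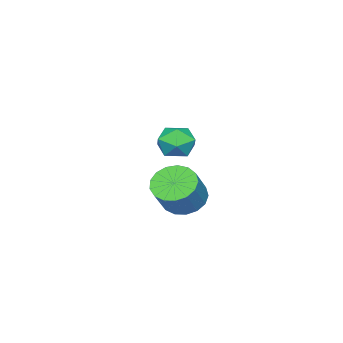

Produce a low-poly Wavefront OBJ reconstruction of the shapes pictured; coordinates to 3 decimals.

v 2.496 1.051 2.597
v 3.014 0.767 2.221
v 3.722 0.886 3.107
v 3.204 1.169 3.483
v 3.039 1.095 2.157
v 3.747 1.214 3.043
v 2.939 1.413 2.194
v 3.647 1.531 3.08
v 2.738 1.648 2.324
v 3.446 1.766 3.209
v 2.482 1.746 2.515
v 3.19 1.864 3.401
v 2.229 1.685 2.726
v 2.936 1.803 3.612
v 2.037 1.478 2.907
v 2.744 1.597 3.793
v 1.95 1.174 3.017
v 2.658 1.292 3.903
v 1.988 0.841 3.031
v 2.696 0.96 3.917
v 2.143 0.557 2.945
v 2.851 0.675 3.831
v 2.379 0.385 2.78
v 3.086 0.504 3.666
v 2.641 0.366 2.573
v 3.349 0.485 3.459
v 2.87 0.504 2.371
v 3.578 0.623 3.257
v -0.444 -0.796 2.567
v -0.05 -1.366 2.59
v -1.07 -1.194 3.41
v -0.676 -1.764 3.433
v -0.414 -1.153 3.631
v -0.027 -0.907 3.11
v -1.093 -1.653 2.89
v -0.706 -1.407 2.369
v -0.451 -1.896 2.79
v -0.031 -1.587 3.248
v -1.089 -0.973 2.752
v -0.669 -0.664 3.21
f 2 1 5
f 2 5 3
f 3 5 6
f 3 6 4
f 5 1 7
f 5 7 6
f 6 7 8
f 6 8 4
f 7 1 9
f 7 9 8
f 8 9 10
f 8 10 4
f 9 1 11
f 9 11 10
f 10 11 12
f 10 12 4
f 11 1 13
f 11 13 12
f 12 13 14
f 12 14 4
f 13 1 15
f 13 15 14
f 14 15 16
f 14 16 4
f 15 1 17
f 15 17 16
f 16 17 18
f 16 18 4
f 17 1 19
f 17 19 18
f 18 19 20
f 18 20 4
f 19 1 21
f 19 21 20
f 20 21 22
f 20 22 4
f 21 1 23
f 21 23 22
f 22 23 24
f 22 24 4
f 23 1 25
f 23 25 24
f 24 25 26
f 24 26 4
f 25 1 27
f 25 27 26
f 26 27 28
f 26 28 4
f 27 1 2
f 27 2 28
f 28 2 3
f 28 3 4
f 29 40 34
f 29 34 30
f 29 30 36
f 29 36 39
f 29 39 40
f 30 34 38
f 34 40 33
f 40 39 31
f 39 36 35
f 36 30 37
f 32 38 33
f 32 33 31
f 32 31 35
f 32 35 37
f 32 37 38
f 33 38 34
f 31 33 40
f 35 31 39
f 37 35 36
f 38 37 30



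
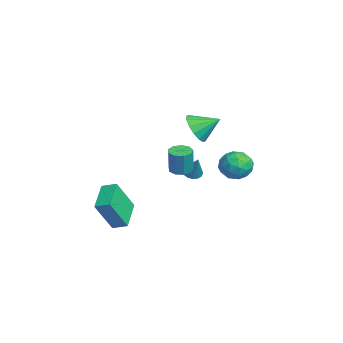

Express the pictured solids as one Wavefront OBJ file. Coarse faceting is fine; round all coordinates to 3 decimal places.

v 0.639 0.758 -0.21
v 1.085 0.683 -0.485
v 1.441 0.902 1.05
v 1.044 0.954 -0.49
v 0.894 1.173 -0.419
v 0.676 1.281 -0.293
v 0.448 1.248 -0.144
v 0.271 1.085 -0.012
v 0.193 0.834 0.066
v 0.234 0.563 0.07
v 0.384 0.344 -0
v 0.602 0.236 -0.127
v 0.83 0.269 -0.276
v 1.007 0.432 -0.407
v 2.412 -0.112 0.865
v 2.844 0.344 0.811
v 3.079 0.288 2.221
v 2.648 -0.168 2.275
v 2.455 0.516 0.883
v 2.691 0.46 2.292
v 2.047 0.395 0.946
v 2.282 0.339 2.356
v 1.809 0.036 0.972
v 2.045 -0.02 2.381
v 1.854 -0.392 0.948
v 2.089 -0.448 2.357
v 2.16 -0.689 0.885
v 2.395 -0.745 2.294
v 2.584 -0.716 0.813
v 2.819 -0.772 2.222
v 2.928 -0.46 0.765
v 3.163 -0.516 2.175
v 3.03 -0.042 0.765
v 3.266 -0.098 2.174
v -0.271 -2.946 -2.944
v 0.228 -3.888 -1.1
v 0.096 -2.208 -2.666
v 0.596 -3.15 -0.822
v 1.304 -3.47 -3.638
v 1.804 -4.412 -1.794
v 1.672 -2.732 -3.36
v 2.171 -3.674 -1.516
v -1.076 3.593 -0.748
v -0.386 4.097 -0.253
v -0.334 2.223 -0.387
v 0.356 2.727 0.108
v -0.566 2.677 0.46
v -1.025 3.524 0.236
v 0.305 2.796 -0.876
v -0.154 3.643 -1.1
v 0.468 3.605 -0.332
v -0.07 3.531 0.494
v -0.65 2.789 -1.134
v -1.188 2.715 -0.308
v -0.796 3.965 -0.532
v 0.076 2.355 -0.108
v -0.466 2.325 0.099
v -0.06 2.622 0.39
v -1.172 3.628 -0.245
v -0.766 3.925 0.046
v -0.872 3.09 0.465
v 0.046 2.395 -0.686
v 0.452 2.692 -0.395
v -0.66 3.698 -1.03
v -0.254 3.995 -0.739
v 0.152 3.23 -1.105
v 0.112 3.973 -0.288
v 0.548 3.167 -0.075
v 0.517 3.208 -0.654
v 0.248 3.706 -0.785
v -0.205 3.929 0.198
v 0.231 3.124 0.41
v -0.311 3.094 0.616
v -0.581 3.592 0.485
v 0.297 3.64 0.151
v -0.951 3.196 -1.05
v -0.515 2.391 -0.838
v -0.139 2.728 -1.125
v -0.409 3.226 -1.256
v -1.268 3.153 -0.565
v -0.832 2.347 -0.352
v -0.968 2.614 0.145
v -1.237 3.112 0.014
v -1.017 2.68 -0.791
v 2.246 0.659 3.59
v 3.17 0.409 3.657
v 2.514 1.841 4.29
v 3.137 0.668 3.234
v 2.865 0.924 2.906
v 2.428 1.109 2.761
v 1.941 1.174 2.839
v 1.536 1.101 3.117
v 1.321 0.909 3.522
v 1.354 0.651 3.946
v 1.626 0.394 4.273
v 2.064 0.209 4.418
v 2.551 0.144 4.34
v 2.955 0.218 4.062
f 2 1 4
f 2 4 3
f 4 1 5
f 4 5 3
f 5 1 6
f 5 6 3
f 6 1 7
f 6 7 3
f 7 1 8
f 7 8 3
f 8 1 9
f 8 9 3
f 9 1 10
f 9 10 3
f 10 1 11
f 10 11 3
f 11 1 12
f 11 12 3
f 12 1 13
f 12 13 3
f 13 1 14
f 13 14 3
f 14 1 2
f 14 2 3
f 16 15 19
f 16 19 17
f 17 19 20
f 17 20 18
f 19 15 21
f 19 21 20
f 20 21 22
f 20 22 18
f 21 15 23
f 21 23 22
f 22 23 24
f 22 24 18
f 23 15 25
f 23 25 24
f 24 25 26
f 24 26 18
f 25 15 27
f 25 27 26
f 26 27 28
f 26 28 18
f 27 15 29
f 27 29 28
f 28 29 30
f 28 30 18
f 29 15 31
f 29 31 30
f 30 31 32
f 30 32 18
f 31 15 33
f 31 33 32
f 32 33 34
f 32 34 18
f 33 15 16
f 33 16 34
f 34 16 17
f 34 17 18
f 36 38 35
f 39 36 35
f 35 38 37
f 37 39 35
f 36 42 38
f 40 36 39
f 40 42 36
f 38 42 37
f 41 39 37
f 37 42 41
f 41 40 39
f 42 40 41
f 43 80 59
f 80 54 83
f 59 83 48
f 80 83 59
f 43 59 55
f 59 48 60
f 55 60 44
f 59 60 55
f 43 55 64
f 55 44 65
f 64 65 50
f 55 65 64
f 43 64 76
f 64 50 79
f 76 79 53
f 64 79 76
f 43 76 80
f 76 53 84
f 80 84 54
f 76 84 80
f 44 60 71
f 60 48 74
f 71 74 52
f 60 74 71
f 48 83 61
f 83 54 82
f 61 82 47
f 83 82 61
f 54 84 81
f 84 53 77
f 81 77 45
f 84 77 81
f 53 79 78
f 79 50 66
f 78 66 49
f 79 66 78
f 50 65 70
f 65 44 67
f 70 67 51
f 65 67 70
f 46 72 58
f 72 52 73
f 58 73 47
f 72 73 58
f 46 58 56
f 58 47 57
f 56 57 45
f 58 57 56
f 46 56 63
f 56 45 62
f 63 62 49
f 56 62 63
f 46 63 68
f 63 49 69
f 68 69 51
f 63 69 68
f 46 68 72
f 68 51 75
f 72 75 52
f 68 75 72
f 47 73 61
f 73 52 74
f 61 74 48
f 73 74 61
f 45 57 81
f 57 47 82
f 81 82 54
f 57 82 81
f 49 62 78
f 62 45 77
f 78 77 53
f 62 77 78
f 51 69 70
f 69 49 66
f 70 66 50
f 69 66 70
f 52 75 71
f 75 51 67
f 71 67 44
f 75 67 71
f 86 85 88
f 86 88 87
f 88 85 89
f 88 89 87
f 89 85 90
f 89 90 87
f 90 85 91
f 90 91 87
f 91 85 92
f 91 92 87
f 92 85 93
f 92 93 87
f 93 85 94
f 93 94 87
f 94 85 95
f 94 95 87
f 95 85 96
f 95 96 87
f 96 85 97
f 96 97 87
f 97 85 98
f 97 98 87
f 98 85 86
f 98 86 87



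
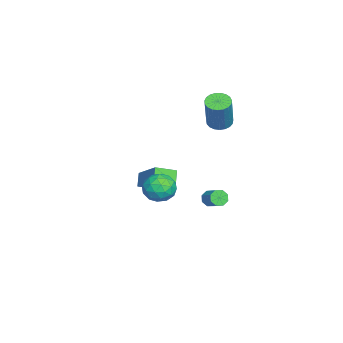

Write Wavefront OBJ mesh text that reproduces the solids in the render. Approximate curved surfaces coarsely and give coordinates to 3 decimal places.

v -2.889 -1.463 -1.849
v -3.484 -1.486 -1.215
v -3.363 -0.439 -2.257
v -3.958 -0.462 -1.623
v -1.682 -0.438 -0.677
v -2.277 -0.461 -0.043
v -2.156 0.586 -1.085
v -2.751 0.563 -0.451
v -1.772 2.368 -1.761
v -1.62 2.584 -2.198
v -0.917 3.107 -1.696
v -1.068 2.892 -1.259
v -1.9 2.789 -2.019
v -1.197 3.312 -1.517
v -2.105 2.748 -1.69
v -1.402 3.271 -1.187
v -2.114 2.484 -1.402
v -1.411 3.007 -0.9
v -1.923 2.153 -1.324
v -1.22 2.676 -0.822
v -1.643 1.948 -1.503
v -0.94 2.471 -1.001
v -1.438 1.989 -1.833
v -0.735 2.512 -1.33
v -1.429 2.253 -2.12
v -0.726 2.776 -1.618
v 2.639 1.083 1.687
v 3.438 1.296 1.407
v 3.142 -0.136 2.193
v 3.941 0.077 1.913
v 3.579 0.515 2.576
v 3.268 1.269 2.263
v 3.312 -0.109 1.337
v 3.001 0.645 1.024
v 3.854 0.56 1.191
v 4.019 0.945 1.957
v 2.561 0.215 1.643
v 2.726 0.6 2.409
v 2.995 1.296 1.503
v 3.585 -0.136 2.097
v 3.373 0.121 2.487
v 3.842 0.247 2.322
v 2.895 1.28 2.005
v 3.364 1.406 1.841
v 3.447 0.947 2.528
v 3.216 -0.246 1.759
v 3.685 -0.12 1.595
v 2.738 0.913 1.278
v 3.207 1.039 1.113
v 3.133 0.213 1.072
v 3.708 0.989 1.211
v 4.004 0.273 1.509
v 3.634 0.163 1.17
v 3.452 0.606 0.986
v 3.805 1.216 1.661
v 4.101 0.499 1.959
v 3.888 0.757 2.348
v 3.705 1.2 2.164
v 4.05 0.783 1.534
v 2.479 0.661 1.641
v 2.775 -0.056 1.939
v 2.875 -0.04 1.436
v 2.692 0.403 1.252
v 2.576 0.887 2.091
v 2.872 0.171 2.389
v 3.128 0.554 2.614
v 2.946 0.997 2.43
v 2.53 0.377 2.066
v -3.244 2.624 2.962
v -2.644 2.696 2.671
v -1.757 2.708 4.508
v -2.356 2.636 4.798
v -2.723 2.961 2.708
v -1.835 2.972 4.545
v -2.892 3.167 2.788
v -2.004 3.179 4.625
v -3.121 3.28 2.898
v -2.234 3.292 4.735
v -3.372 3.279 3.02
v -2.485 3.291 4.856
v -3.601 3.165 3.131
v -2.713 3.177 4.968
v -3.768 2.958 3.213
v -2.88 2.969 5.049
v -3.844 2.693 3.251
v -2.956 2.704 5.088
v -3.817 2.416 3.24
v -2.929 2.427 5.076
v -3.69 2.175 3.18
v -2.802 2.186 5.017
v -3.486 2.011 3.083
v -2.599 2.023 4.919
v -3.241 1.954 2.964
v -2.353 1.966 4.801
v -2.996 2.013 2.846
v -2.108 2.024 4.682
v -2.793 2.177 2.747
v -1.906 2.189 4.584
v -2.669 2.419 2.685
v -1.781 2.43 4.522
f 2 4 1
f 5 2 1
f 1 4 3
f 3 5 1
f 2 8 4
f 6 2 5
f 6 8 2
f 4 8 3
f 7 5 3
f 3 8 7
f 7 6 5
f 8 6 7
f 10 9 13
f 10 13 11
f 11 13 14
f 11 14 12
f 13 9 15
f 13 15 14
f 14 15 16
f 14 16 12
f 15 9 17
f 15 17 16
f 16 17 18
f 16 18 12
f 17 9 19
f 17 19 18
f 18 19 20
f 18 20 12
f 19 9 21
f 19 21 20
f 20 21 22
f 20 22 12
f 21 9 23
f 21 23 22
f 22 23 24
f 22 24 12
f 23 9 25
f 23 25 24
f 24 25 26
f 24 26 12
f 25 9 10
f 25 10 26
f 26 10 11
f 26 11 12
f 27 64 43
f 64 38 67
f 43 67 32
f 64 67 43
f 27 43 39
f 43 32 44
f 39 44 28
f 43 44 39
f 27 39 48
f 39 28 49
f 48 49 34
f 39 49 48
f 27 48 60
f 48 34 63
f 60 63 37
f 48 63 60
f 27 60 64
f 60 37 68
f 64 68 38
f 60 68 64
f 28 44 55
f 44 32 58
f 55 58 36
f 44 58 55
f 32 67 45
f 67 38 66
f 45 66 31
f 67 66 45
f 38 68 65
f 68 37 61
f 65 61 29
f 68 61 65
f 37 63 62
f 63 34 50
f 62 50 33
f 63 50 62
f 34 49 54
f 49 28 51
f 54 51 35
f 49 51 54
f 30 56 42
f 56 36 57
f 42 57 31
f 56 57 42
f 30 42 40
f 42 31 41
f 40 41 29
f 42 41 40
f 30 40 47
f 40 29 46
f 47 46 33
f 40 46 47
f 30 47 52
f 47 33 53
f 52 53 35
f 47 53 52
f 30 52 56
f 52 35 59
f 56 59 36
f 52 59 56
f 31 57 45
f 57 36 58
f 45 58 32
f 57 58 45
f 29 41 65
f 41 31 66
f 65 66 38
f 41 66 65
f 33 46 62
f 46 29 61
f 62 61 37
f 46 61 62
f 35 53 54
f 53 33 50
f 54 50 34
f 53 50 54
f 36 59 55
f 59 35 51
f 55 51 28
f 59 51 55
f 70 69 73
f 70 73 71
f 71 73 74
f 71 74 72
f 73 69 75
f 73 75 74
f 74 75 76
f 74 76 72
f 75 69 77
f 75 77 76
f 76 77 78
f 76 78 72
f 77 69 79
f 77 79 78
f 78 79 80
f 78 80 72
f 79 69 81
f 79 81 80
f 80 81 82
f 80 82 72
f 81 69 83
f 81 83 82
f 82 83 84
f 82 84 72
f 83 69 85
f 83 85 84
f 84 85 86
f 84 86 72
f 85 69 87
f 85 87 86
f 86 87 88
f 86 88 72
f 87 69 89
f 87 89 88
f 88 89 90
f 88 90 72
f 89 69 91
f 89 91 90
f 90 91 92
f 90 92 72
f 91 69 93
f 91 93 92
f 92 93 94
f 92 94 72
f 93 69 95
f 93 95 94
f 94 95 96
f 94 96 72
f 95 69 97
f 95 97 96
f 96 97 98
f 96 98 72
f 97 69 99
f 97 99 98
f 98 99 100
f 98 100 72
f 99 69 70
f 99 70 100
f 100 70 71
f 100 71 72



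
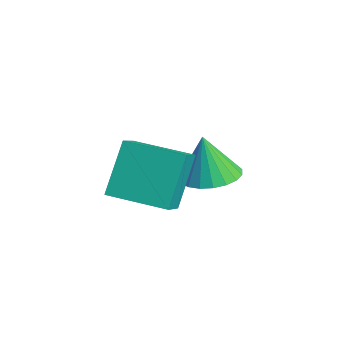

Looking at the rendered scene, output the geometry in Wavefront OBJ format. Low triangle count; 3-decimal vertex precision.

v -2.129 -0.557 -0.052
v -1.14 -0.897 0.051
v -2.371 -0.743 1.672
v -1.094 -0.466 0.104
v -1.227 -0.051 0.13
v -1.516 0.277 0.125
v -1.91 0.46 0.089
v -2.343 0.468 0.029
v -2.738 0.298 -0.045
v -3.028 -0.02 -0.12
v -3.162 -0.43 -0.184
v -3.118 -0.863 -0.224
v -2.903 -1.242 -0.235
v -2.554 -1.504 -0.213
v -2.131 -1.601 -0.164
v -1.708 -1.518 -0.096
v -1.357 -1.269 -0.02
v -1.582 -4.036 0.366
v -2.314 -3.129 2.125
v -0.234 -2.497 0.133
v -0.965 -1.59 1.892
v -0.635 -4.75 1.128
v -1.366 -3.843 2.887
v 0.714 -3.211 0.895
v -0.018 -2.304 2.654
f 2 1 4
f 2 4 3
f 4 1 5
f 4 5 3
f 5 1 6
f 5 6 3
f 6 1 7
f 6 7 3
f 7 1 8
f 7 8 3
f 8 1 9
f 8 9 3
f 9 1 10
f 9 10 3
f 10 1 11
f 10 11 3
f 11 1 12
f 11 12 3
f 12 1 13
f 12 13 3
f 13 1 14
f 13 14 3
f 14 1 15
f 14 15 3
f 15 1 16
f 15 16 3
f 16 1 17
f 16 17 3
f 17 1 2
f 17 2 3
f 19 21 18
f 22 19 18
f 18 21 20
f 20 22 18
f 19 25 21
f 23 19 22
f 23 25 19
f 21 25 20
f 24 22 20
f 20 25 24
f 24 23 22
f 25 23 24



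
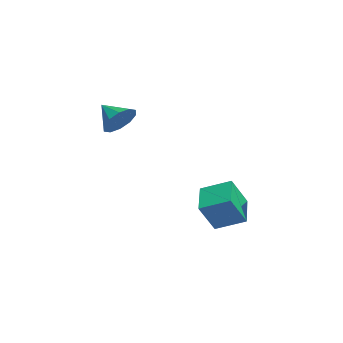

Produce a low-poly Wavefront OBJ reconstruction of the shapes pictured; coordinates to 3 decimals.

v 3.083 2.703 -4.645
v 1.295 2.891 -3.942
v 3.51 4.263 -3.977
v 1.723 4.451 -3.274
v 3.637 1.849 -3.006
v 1.85 2.037 -2.303
v 4.065 3.409 -2.338
v 2.277 3.597 -1.635
v 3.006 -1.999 2.83
v 3.71 -2.033 3.594
v 2.094 -2.881 3.63
v 3.322 -1.532 3.704
v 2.813 -1.21 3.479
v 2.378 -1.189 3.007
v 2.183 -1.478 2.466
v 2.302 -1.965 2.065
v 2.69 -2.466 1.956
v 3.199 -2.788 2.18
v 3.634 -2.809 2.653
v 3.829 -2.521 3.193
f 2 4 1
f 5 2 1
f 1 4 3
f 3 5 1
f 2 8 4
f 6 2 5
f 6 8 2
f 4 8 3
f 7 5 3
f 3 8 7
f 7 6 5
f 8 6 7
f 10 9 12
f 10 12 11
f 12 9 13
f 12 13 11
f 13 9 14
f 13 14 11
f 14 9 15
f 14 15 11
f 15 9 16
f 15 16 11
f 16 9 17
f 16 17 11
f 17 9 18
f 17 18 11
f 18 9 19
f 18 19 11
f 19 9 20
f 19 20 11
f 20 9 10
f 20 10 11



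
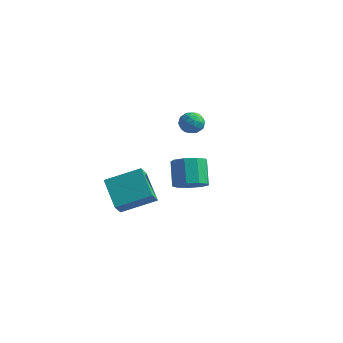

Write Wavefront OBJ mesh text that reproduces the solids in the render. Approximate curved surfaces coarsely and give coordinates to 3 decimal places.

v -3.571 2.647 3.511
v -3.244 3.201 3.054
v -2.436 2.419 4.046
v -2.109 2.973 3.589
v -2.611 3.179 4.162
v -3.313 3.32 3.831
v -2.367 2.3 3.269
v -3.069 2.441 2.938
v -2.5 2.987 2.905
v -2.651 3.53 3.457
v -3.029 2.09 3.643
v -3.18 2.633 4.195
v -3.507 2.945 3.235
v -2.173 2.675 3.865
v -2.468 2.797 4.201
v -2.276 3.122 3.933
v -3.548 3.014 3.692
v -3.356 3.34 3.424
v -2.983 3.326 4.075
v -2.324 2.28 3.676
v -2.132 2.606 3.408
v -3.404 2.498 3.167
v -3.212 2.823 2.899
v -2.697 2.294 3.025
v -2.878 3.144 2.88
v -2.211 3.009 3.194
v -2.363 2.614 3.006
v -2.775 2.697 2.811
v -2.967 3.463 3.204
v -2.299 3.329 3.518
v -2.594 3.45 3.855
v -3.007 3.533 3.66
v -2.529 3.337 3.116
v -3.381 2.291 3.582
v -2.713 2.157 3.896
v -2.673 2.087 3.44
v -3.086 2.17 3.245
v -3.469 2.611 3.906
v -2.802 2.476 4.22
v -2.905 2.923 4.289
v -3.317 3.006 4.094
v -3.151 2.283 3.984
v 0.097 -1.69 1.789
v 0.991 -1.425 2.088
v 0.318 -0.584 3.351
v -0.577 -0.85 3.051
v 0.749 -0.971 1.658
v 0.076 -0.13 2.921
v 0.202 -0.854 1.288
v -0.471 -0.014 2.551
v -0.394 -1.129 1.153
v -1.068 -0.288 2.416
v -0.761 -1.666 1.315
v -1.434 -0.825 2.578
v -0.726 -2.215 1.699
v -1.4 -1.374 2.961
v -0.307 -2.518 2.124
v -0.98 -1.677 3.387
v 0.302 -2.434 2.393
v -0.372 -1.593 3.656
v 0.814 -2.002 2.379
v 0.141 -1.161 3.642
v -2.16 -5.374 1.21
v -3.518 -4.458 2.358
v -2.348 -4.63 0.394
v -3.707 -3.715 1.541
v -0.653 -4.125 1.999
v -2.012 -3.21 3.146
v -0.842 -3.382 1.182
v -2.2 -2.466 2.33
f 1 38 17
f 38 12 41
f 17 41 6
f 38 41 17
f 1 17 13
f 17 6 18
f 13 18 2
f 17 18 13
f 1 13 22
f 13 2 23
f 22 23 8
f 13 23 22
f 1 22 34
f 22 8 37
f 34 37 11
f 22 37 34
f 1 34 38
f 34 11 42
f 38 42 12
f 34 42 38
f 2 18 29
f 18 6 32
f 29 32 10
f 18 32 29
f 6 41 19
f 41 12 40
f 19 40 5
f 41 40 19
f 12 42 39
f 42 11 35
f 39 35 3
f 42 35 39
f 11 37 36
f 37 8 24
f 36 24 7
f 37 24 36
f 8 23 28
f 23 2 25
f 28 25 9
f 23 25 28
f 4 30 16
f 30 10 31
f 16 31 5
f 30 31 16
f 4 16 14
f 16 5 15
f 14 15 3
f 16 15 14
f 4 14 21
f 14 3 20
f 21 20 7
f 14 20 21
f 4 21 26
f 21 7 27
f 26 27 9
f 21 27 26
f 4 26 30
f 26 9 33
f 30 33 10
f 26 33 30
f 5 31 19
f 31 10 32
f 19 32 6
f 31 32 19
f 3 15 39
f 15 5 40
f 39 40 12
f 15 40 39
f 7 20 36
f 20 3 35
f 36 35 11
f 20 35 36
f 9 27 28
f 27 7 24
f 28 24 8
f 27 24 28
f 10 33 29
f 33 9 25
f 29 25 2
f 33 25 29
f 44 43 47
f 44 47 45
f 45 47 48
f 45 48 46
f 47 43 49
f 47 49 48
f 48 49 50
f 48 50 46
f 49 43 51
f 49 51 50
f 50 51 52
f 50 52 46
f 51 43 53
f 51 53 52
f 52 53 54
f 52 54 46
f 53 43 55
f 53 55 54
f 54 55 56
f 54 56 46
f 55 43 57
f 55 57 56
f 56 57 58
f 56 58 46
f 57 43 59
f 57 59 58
f 58 59 60
f 58 60 46
f 59 43 61
f 59 61 60
f 60 61 62
f 60 62 46
f 61 43 44
f 61 44 62
f 62 44 45
f 62 45 46
f 64 66 63
f 67 64 63
f 63 66 65
f 65 67 63
f 64 70 66
f 68 64 67
f 68 70 64
f 66 70 65
f 69 67 65
f 65 70 69
f 69 68 67
f 70 68 69



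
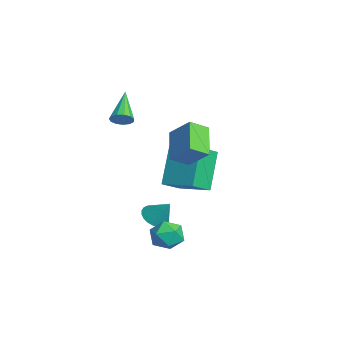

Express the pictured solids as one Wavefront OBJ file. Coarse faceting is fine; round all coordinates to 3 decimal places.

v -2.356 -0.292 -3.188
v -3.436 0.328 -1.399
v -1.078 0.788 -2.791
v -2.158 1.408 -1.002
v -1.762 -1.248 -2.498
v -2.842 -0.628 -0.709
v -0.484 -0.168 -2.101
v -1.564 0.452 -0.312
v -1.713 -3.019 1.738
v -1.384 -2.99 2.178
v -3.127 -2.541 2.762
v -1.383 -2.708 2.048
v -1.486 -2.525 1.82
v -1.662 -2.499 1.566
v -1.853 -2.638 1.367
v -2.001 -2.899 1.285
v -2.057 -3.197 1.347
v -2.004 -3.439 1.533
v -1.859 -3.548 1.784
v -1.667 -3.489 2.021
v -1.49 -3.281 2.167
v 2.849 -1.527 -2.565
v 3.552 -1.94 -2.479
v 2.448 -2.4 -3.481
v 3.151 -2.813 -3.395
v 2.6 -2.811 -2.788
v 2.847 -2.272 -2.222
v 3.153 -2.068 -3.738
v 3.4 -1.529 -3.172
v 3.74 -2.274 -3.204
v 3.398 -2.734 -2.617
v 2.602 -1.606 -3.343
v 2.26 -2.066 -2.756
v 1.16 -1.605 0.545
v -0.185 -1.276 1.46
v 1.021 -0.727 0.024
v -0.324 -0.398 0.939
v 1.964 -0.922 1.481
v 0.619 -0.593 2.396
v 1.825 -0.044 0.96
v 0.48 0.285 1.875
v 0.96 -2.184 -2.941
v 1.304 -1.767 -3.353
v 1.52 -1.676 -1.959
v 1.087 -1.623 -3.304
v 0.85 -1.564 -3.199
v 0.63 -1.6 -3.055
v 0.461 -1.724 -2.894
v 0.367 -1.919 -2.74
v 0.363 -2.154 -2.616
v 0.45 -2.393 -2.542
v 0.615 -2.601 -2.529
v 0.832 -2.745 -2.579
v 1.069 -2.803 -2.684
v 1.289 -2.768 -2.828
v 1.459 -2.643 -2.989
v 1.552 -2.449 -3.143
v 1.556 -2.214 -3.266
v 1.469 -1.974 -3.34
f 2 4 1
f 5 2 1
f 1 4 3
f 3 5 1
f 2 8 4
f 6 2 5
f 6 8 2
f 4 8 3
f 7 5 3
f 3 8 7
f 7 6 5
f 8 6 7
f 10 9 12
f 10 12 11
f 12 9 13
f 12 13 11
f 13 9 14
f 13 14 11
f 14 9 15
f 14 15 11
f 15 9 16
f 15 16 11
f 16 9 17
f 16 17 11
f 17 9 18
f 17 18 11
f 18 9 19
f 18 19 11
f 19 9 20
f 19 20 11
f 20 9 21
f 20 21 11
f 21 9 10
f 21 10 11
f 22 33 27
f 22 27 23
f 22 23 29
f 22 29 32
f 22 32 33
f 23 27 31
f 27 33 26
f 33 32 24
f 32 29 28
f 29 23 30
f 25 31 26
f 25 26 24
f 25 24 28
f 25 28 30
f 25 30 31
f 26 31 27
f 24 26 33
f 28 24 32
f 30 28 29
f 31 30 23
f 35 37 34
f 38 35 34
f 34 37 36
f 36 38 34
f 35 41 37
f 39 35 38
f 39 41 35
f 37 41 36
f 40 38 36
f 36 41 40
f 40 39 38
f 41 39 40
f 43 42 45
f 43 45 44
f 45 42 46
f 45 46 44
f 46 42 47
f 46 47 44
f 47 42 48
f 47 48 44
f 48 42 49
f 48 49 44
f 49 42 50
f 49 50 44
f 50 42 51
f 50 51 44
f 51 42 52
f 51 52 44
f 52 42 53
f 52 53 44
f 53 42 54
f 53 54 44
f 54 42 55
f 54 55 44
f 55 42 56
f 55 56 44
f 56 42 57
f 56 57 44
f 57 42 58
f 57 58 44
f 58 42 59
f 58 59 44
f 59 42 43
f 59 43 44



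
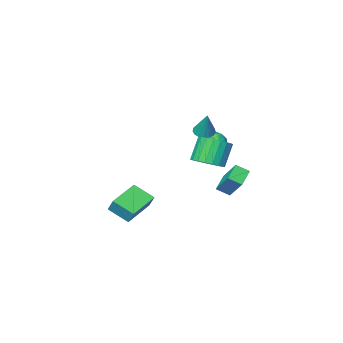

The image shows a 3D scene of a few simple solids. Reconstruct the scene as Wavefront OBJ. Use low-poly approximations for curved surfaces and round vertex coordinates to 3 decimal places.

v -4.536 -0.468 -4.409
v -3.925 -0.988 -3.959
v -4.468 0.819 -3.013
v -3.856 0.299 -2.563
v -3.604 0.121 -4.997
v -2.992 -0.399 -4.547
v -3.535 1.408 -3.601
v -2.924 0.888 -3.151
v -0.979 1.688 -1.18
v -0.175 1.992 -0.689
v -0.937 1.657 0.77
v -1.741 1.352 0.28
v -0.391 2.341 -0.723
v -1.154 2.005 0.736
v -0.71 2.576 -0.835
v -1.472 2.241 0.624
v -1.075 2.658 -1.007
v -1.837 2.322 0.452
v -1.423 2.572 -1.209
v -2.186 2.236 0.251
v -1.695 2.333 -1.405
v -2.457 1.998 0.054
v -1.843 1.983 -1.563
v -2.605 1.647 -0.104
v -1.841 1.581 -1.654
v -2.603 1.246 -0.195
v -1.69 1.198 -1.664
v -2.453 0.863 -0.205
v -1.417 0.9 -1.589
v -2.179 0.565 -0.13
v -1.067 0.738 -1.444
v -1.829 0.402 0.015
v -0.703 0.74 -1.253
v -1.465 0.405 0.206
v -0.386 0.906 -1.049
v -1.148 0.571 0.41
v -0.171 1.207 -0.868
v -0.934 0.872 0.591
v -0.097 1.591 -0.741
v -0.859 1.256 0.718
v 2.718 -0.541 -3.406
v 2.733 0.023 -2.557
v 2.082 0.54 -4.113
v 2.097 1.104 -3.264
v 4.503 0.176 -3.916
v 4.518 0.74 -3.067
v 3.867 1.257 -4.623
v 3.882 1.821 -3.774
v -4.046 -1.685 -1.059
v -3.257 -2 -1.336
v -4.703 -2.38 -2.144
v -3.914 -2.695 -2.421
v -4.267 -2.985 -1.653
v -3.861 -2.556 -0.982
v -4.099 -1.824 -2.498
v -3.693 -1.395 -1.827
v -3.289 -2.086 -2.225
v -3.393 -2.804 -1.702
v -4.567 -1.576 -1.778
v -4.671 -2.294 -1.255
v -3.594 -1.782 -1.102
v -4.366 -2.598 -2.378
v -4.574 -2.769 -1.926
v -4.11 -2.954 -2.089
v -3.949 -2.108 -0.894
v -3.485 -2.294 -1.057
v -4.079 -2.873 -1.243
v -4.475 -2.086 -2.423
v -4.011 -2.272 -2.586
v -3.85 -1.426 -1.391
v -3.386 -1.611 -1.554
v -3.881 -1.507 -2.237
v -3.149 -2.018 -1.787
v -3.535 -2.426 -2.425
v -3.644 -1.914 -2.47
v -3.405 -1.662 -2.076
v -3.21 -2.439 -1.48
v -3.596 -2.848 -2.118
v -3.804 -3.018 -1.666
v -3.565 -2.766 -1.272
v -3.229 -2.49 -2.003
v -4.364 -1.532 -1.362
v -4.75 -1.941 -2
v -4.395 -1.614 -2.208
v -4.156 -1.362 -1.814
v -4.425 -1.954 -1.055
v -4.811 -2.362 -1.693
v -4.555 -2.718 -1.404
v -4.316 -2.466 -1.01
v -4.731 -1.89 -1.477
v -3.176 -1.903 -0.508
v -2.616 -1.641 -0.739
v -2.884 -1.157 1.048
v -2.834 -1.422 -0.803
v -3.13 -1.313 -0.8
v -3.437 -1.339 -0.729
v -3.684 -1.494 -0.609
v -3.815 -1.743 -0.465
v -3.799 -2.029 -0.331
v -3.641 -2.285 -0.237
v -3.376 -2.455 -0.206
v -3.065 -2.498 -0.244
v -2.78 -2.404 -0.342
v -2.585 -2.196 -0.478
v -2.526 -1.921 -0.622
f 2 4 1
f 5 2 1
f 1 4 3
f 3 5 1
f 2 8 4
f 6 2 5
f 6 8 2
f 4 8 3
f 7 5 3
f 3 8 7
f 7 6 5
f 8 6 7
f 10 9 13
f 10 13 11
f 11 13 14
f 11 14 12
f 13 9 15
f 13 15 14
f 14 15 16
f 14 16 12
f 15 9 17
f 15 17 16
f 16 17 18
f 16 18 12
f 17 9 19
f 17 19 18
f 18 19 20
f 18 20 12
f 19 9 21
f 19 21 20
f 20 21 22
f 20 22 12
f 21 9 23
f 21 23 22
f 22 23 24
f 22 24 12
f 23 9 25
f 23 25 24
f 24 25 26
f 24 26 12
f 25 9 27
f 25 27 26
f 26 27 28
f 26 28 12
f 27 9 29
f 27 29 28
f 28 29 30
f 28 30 12
f 29 9 31
f 29 31 30
f 30 31 32
f 30 32 12
f 31 9 33
f 31 33 32
f 32 33 34
f 32 34 12
f 33 9 35
f 33 35 34
f 34 35 36
f 34 36 12
f 35 9 37
f 35 37 36
f 36 37 38
f 36 38 12
f 37 9 39
f 37 39 38
f 38 39 40
f 38 40 12
f 39 9 10
f 39 10 40
f 40 10 11
f 40 11 12
f 42 44 41
f 45 42 41
f 41 44 43
f 43 45 41
f 42 48 44
f 46 42 45
f 46 48 42
f 44 48 43
f 47 45 43
f 43 48 47
f 47 46 45
f 48 46 47
f 49 86 65
f 86 60 89
f 65 89 54
f 86 89 65
f 49 65 61
f 65 54 66
f 61 66 50
f 65 66 61
f 49 61 70
f 61 50 71
f 70 71 56
f 61 71 70
f 49 70 82
f 70 56 85
f 82 85 59
f 70 85 82
f 49 82 86
f 82 59 90
f 86 90 60
f 82 90 86
f 50 66 77
f 66 54 80
f 77 80 58
f 66 80 77
f 54 89 67
f 89 60 88
f 67 88 53
f 89 88 67
f 60 90 87
f 90 59 83
f 87 83 51
f 90 83 87
f 59 85 84
f 85 56 72
f 84 72 55
f 85 72 84
f 56 71 76
f 71 50 73
f 76 73 57
f 71 73 76
f 52 78 64
f 78 58 79
f 64 79 53
f 78 79 64
f 52 64 62
f 64 53 63
f 62 63 51
f 64 63 62
f 52 62 69
f 62 51 68
f 69 68 55
f 62 68 69
f 52 69 74
f 69 55 75
f 74 75 57
f 69 75 74
f 52 74 78
f 74 57 81
f 78 81 58
f 74 81 78
f 53 79 67
f 79 58 80
f 67 80 54
f 79 80 67
f 51 63 87
f 63 53 88
f 87 88 60
f 63 88 87
f 55 68 84
f 68 51 83
f 84 83 59
f 68 83 84
f 57 75 76
f 75 55 72
f 76 72 56
f 75 72 76
f 58 81 77
f 81 57 73
f 77 73 50
f 81 73 77
f 92 91 94
f 92 94 93
f 94 91 95
f 94 95 93
f 95 91 96
f 95 96 93
f 96 91 97
f 96 97 93
f 97 91 98
f 97 98 93
f 98 91 99
f 98 99 93
f 99 91 100
f 99 100 93
f 100 91 101
f 100 101 93
f 101 91 102
f 101 102 93
f 102 91 103
f 102 103 93
f 103 91 104
f 103 104 93
f 104 91 105
f 104 105 93
f 105 91 92
f 105 92 93

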